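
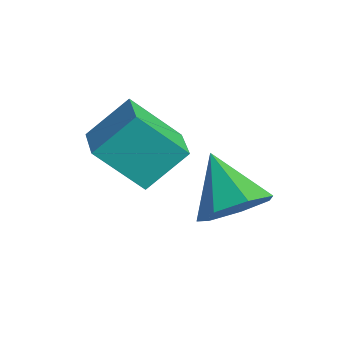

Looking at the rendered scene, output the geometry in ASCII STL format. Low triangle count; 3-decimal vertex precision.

solid 
facet normal -0.890 0.380 -0.251
outer loop
vertex -0.506 -4.055 -2.853
vertex -0.291 -2.861 -1.81
vertex 0.334 -3.0 -4.234
endloop
endfacet
facet normal -0.134 -0.746 -0.652
outer loop
vertex 1.411 -3.459 -3.93
vertex -0.506 -4.055 -2.853
vertex 0.334 -3.0 -4.234
endloop
endfacet
facet normal -0.891 0.379 -0.251
outer loop
vertex 0.334 -3.0 -4.234
vertex -0.291 -2.861 -1.81
vertex 0.548 -1.806 -3.191
endloop
endfacet
facet normal 0.435 0.547 -0.715
outer loop
vertex 0.548 -1.806 -3.191
vertex 1.411 -3.459 -3.93
vertex 0.334 -3.0 -4.234
endloop
endfacet
facet normal -0.435 -0.547 0.716
outer loop
vertex -0.506 -4.055 -2.853
vertex 0.786 -3.32 -1.506
vertex -0.291 -2.861 -1.81
endloop
endfacet
facet normal -0.134 -0.747 -0.652
outer loop
vertex 0.572 -4.514 -2.549
vertex -0.506 -4.055 -2.853
vertex 1.411 -3.459 -3.93
endloop
endfacet
facet normal -0.435 -0.547 0.715
outer loop
vertex 0.572 -4.514 -2.549
vertex 0.786 -3.32 -1.506
vertex -0.506 -4.055 -2.853
endloop
endfacet
facet normal 0.134 0.746 0.652
outer loop
vertex -0.291 -2.861 -1.81
vertex 0.786 -3.32 -1.506
vertex 0.548 -1.806 -3.191
endloop
endfacet
facet normal 0.435 0.547 -0.716
outer loop
vertex 1.626 -2.265 -2.887
vertex 1.411 -3.459 -3.93
vertex 0.548 -1.806 -3.191
endloop
endfacet
facet normal 0.134 0.746 0.652
outer loop
vertex 0.548 -1.806 -3.191
vertex 0.786 -3.32 -1.506
vertex 1.626 -2.265 -2.887
endloop
endfacet
facet normal 0.890 -0.380 0.251
outer loop
vertex 1.626 -2.265 -2.887
vertex 0.572 -4.514 -2.549
vertex 1.411 -3.459 -3.93
endloop
endfacet
facet normal 0.890 -0.379 0.252
outer loop
vertex 0.786 -3.32 -1.506
vertex 0.572 -4.514 -2.549
vertex 1.626 -2.265 -2.887
endloop
endfacet
facet normal 0.817 -0.113 -0.565
outer loop
vertex 3.605 -1.077 -3.641
vertex 3.129 -1.862 -4.172
vertex 3.126 -0.824 -4.384
endloop
endfacet
facet normal -0.163 0.897 0.411
outer loop
vertex 3.605 -1.077 -3.641
vertex 3.126 -0.824 -4.384
vertex 1.651 -1.658 -3.148
endloop
endfacet
facet normal 0.817 -0.113 -0.566
outer loop
vertex 3.126 -0.824 -4.384
vertex 3.129 -1.862 -4.172
vertex 2.649 -1.352 -4.967
endloop
endfacet
facet normal -0.605 0.770 -0.202
outer loop
vertex 3.126 -0.824 -4.384
vertex 2.649 -1.352 -4.967
vertex 1.651 -1.658 -3.148
endloop
endfacet
facet normal 0.817 -0.113 -0.566
outer loop
vertex 2.649 -1.352 -4.967
vertex 3.129 -1.862 -4.172
vertex 2.534 -2.265 -4.951
endloop
endfacet
facet normal -0.879 0.103 -0.465
outer loop
vertex 2.649 -1.352 -4.967
vertex 2.534 -2.265 -4.951
vertex 1.651 -1.658 -3.148
endloop
endfacet
facet normal 0.817 -0.113 -0.565
outer loop
vertex 2.534 -2.265 -4.951
vertex 3.129 -1.862 -4.172
vertex 2.867 -2.874 -4.348
endloop
endfacet
facet normal -0.778 -0.602 -0.178
outer loop
vertex 2.534 -2.265 -4.951
vertex 2.867 -2.874 -4.348
vertex 1.651 -1.658 -3.148
endloop
endfacet
facet normal 0.817 -0.113 -0.566
outer loop
vertex 2.867 -2.874 -4.348
vertex 3.129 -1.862 -4.172
vertex 3.398 -2.722 -3.612
endloop
endfacet
facet normal -0.378 -0.814 0.441
outer loop
vertex 2.867 -2.874 -4.348
vertex 3.398 -2.722 -3.612
vertex 1.651 -1.658 -3.148
endloop
endfacet
facet normal 0.817 -0.113 -0.566
outer loop
vertex 3.398 -2.722 -3.612
vertex 3.129 -1.862 -4.172
vertex 3.726 -1.922 -3.298
endloop
endfacet
facet normal 0.020 -0.372 0.928
outer loop
vertex 3.398 -2.722 -3.612
vertex 3.726 -1.922 -3.298
vertex 1.651 -1.658 -3.148
endloop
endfacet
facet normal 0.817 -0.113 -0.566
outer loop
vertex 3.726 -1.922 -3.298
vertex 3.129 -1.862 -4.172
vertex 3.605 -1.077 -3.641
endloop
endfacet
facet normal 0.115 0.388 0.915
outer loop
vertex 3.726 -1.922 -3.298
vertex 3.605 -1.077 -3.641
vertex 1.651 -1.658 -3.148
endloop
endfacet

endsolid


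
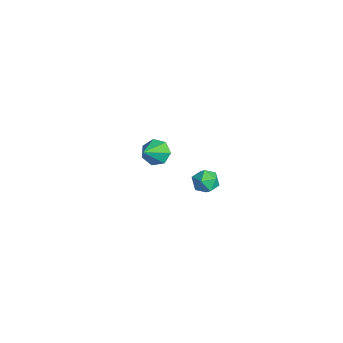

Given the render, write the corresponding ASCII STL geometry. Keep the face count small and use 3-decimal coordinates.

solid 
facet normal -0.568 0.546 -0.616
outer loop
vertex -2.693 1.694 -5.002
vertex -3.06 2.032 -4.364
vertex -2.396 2.281 -4.755
endloop
endfacet
facet normal 0.868 -0.262 -0.422
outer loop
vertex -2.693 1.694 -5.002
vertex -2.396 2.281 -4.755
vertex -2.04 1.048 -3.256
endloop
endfacet
facet normal -0.568 0.546 -0.616
outer loop
vertex -2.396 2.281 -4.755
vertex -3.06 2.032 -4.364
vertex -2.599 2.681 -4.213
endloop
endfacet
facet normal 0.928 0.364 0.079
outer loop
vertex -2.396 2.281 -4.755
vertex -2.599 2.681 -4.213
vertex -2.04 1.048 -3.256
endloop
endfacet
facet normal -0.568 0.546 -0.616
outer loop
vertex -2.599 2.681 -4.213
vertex -3.06 2.032 -4.364
vertex -3.15 2.591 -3.785
endloop
endfacet
facet normal 0.449 0.561 0.696
outer loop
vertex -2.599 2.681 -4.213
vertex -3.15 2.591 -3.785
vertex -2.04 1.048 -3.256
endloop
endfacet
facet normal -0.566 0.547 -0.616
outer loop
vertex -3.15 2.591 -3.785
vertex -3.06 2.032 -4.364
vertex -3.633 2.081 -3.794
endloop
endfacet
facet normal -0.208 0.180 0.961
outer loop
vertex -3.15 2.591 -3.785
vertex -3.633 2.081 -3.794
vertex -2.04 1.048 -3.256
endloop
endfacet
facet normal -0.566 0.547 -0.616
outer loop
vertex -3.633 2.081 -3.794
vertex -3.06 2.032 -4.364
vertex -3.685 1.534 -4.232
endloop
endfacet
facet normal -0.547 -0.491 0.678
outer loop
vertex -3.633 2.081 -3.794
vertex -3.685 1.534 -4.232
vertex -2.04 1.048 -3.256
endloop
endfacet
facet normal -0.567 0.548 -0.615
outer loop
vertex -3.685 1.534 -4.232
vertex -3.06 2.032 -4.364
vertex -3.267 1.362 -4.77
endloop
endfacet
facet normal -0.315 -0.947 0.058
outer loop
vertex -3.685 1.534 -4.232
vertex -3.267 1.362 -4.77
vertex -2.04 1.048 -3.256
endloop
endfacet
facet normal -0.566 0.548 -0.616
outer loop
vertex -3.267 1.362 -4.77
vertex -3.06 2.032 -4.364
vertex -2.693 1.694 -5.002
endloop
endfacet
facet normal 0.315 -0.846 -0.431
outer loop
vertex -3.267 1.362 -4.77
vertex -2.693 1.694 -5.002
vertex -2.04 1.048 -3.256
endloop
endfacet
facet normal -0.677 0.355 0.645
outer loop
vertex 3.076 2.322 -0.721
vertex 3.587 2.335 -0.192
vertex 3.487 2.924 -0.621
endloop
endfacet
facet normal -0.824 0.566 -0.019
outer loop
vertex 3.076 2.322 -0.721
vertex 3.487 2.924 -0.621
vertex 3.341 2.688 -1.302
endloop
endfacet
facet normal -0.905 -0.018 -0.424
outer loop
vertex 3.076 2.322 -0.721
vertex 3.341 2.688 -1.302
vertex 3.352 1.952 -1.294
endloop
endfacet
facet normal -0.808 -0.589 -0.009
outer loop
vertex 3.076 2.322 -0.721
vertex 3.352 1.952 -1.294
vertex 3.503 1.734 -0.608
endloop
endfacet
facet normal -0.667 -0.359 0.653
outer loop
vertex 3.076 2.322 -0.721
vertex 3.503 1.734 -0.608
vertex 3.587 2.335 -0.192
endloop
endfacet
facet normal -0.260 0.928 -0.266
outer loop
vertex 3.341 2.688 -1.302
vertex 3.487 2.924 -0.621
vertex 4.017 2.926 -1.132
endloop
endfacet
facet normal -0.022 0.586 0.810
outer loop
vertex 3.487 2.924 -0.621
vertex 3.587 2.335 -0.192
vertex 4.168 2.708 -0.446
endloop
endfacet
facet normal -0.007 -0.568 0.823
outer loop
vertex 3.587 2.335 -0.192
vertex 3.503 1.734 -0.608
vertex 4.179 1.972 -0.438
endloop
endfacet
facet normal -0.235 -0.940 -0.247
outer loop
vertex 3.503 1.734 -0.608
vertex 3.352 1.952 -1.294
vertex 4.033 1.736 -1.119
endloop
endfacet
facet normal -0.392 -0.016 -0.920
outer loop
vertex 3.352 1.952 -1.294
vertex 3.341 2.688 -1.302
vertex 3.933 2.325 -1.548
endloop
endfacet
facet normal 0.808 0.589 0.009
outer loop
vertex 4.444 2.338 -1.019
vertex 4.017 2.926 -1.132
vertex 4.168 2.708 -0.446
endloop
endfacet
facet normal 0.905 0.018 0.424
outer loop
vertex 4.444 2.338 -1.019
vertex 4.168 2.708 -0.446
vertex 4.179 1.972 -0.438
endloop
endfacet
facet normal 0.824 -0.566 0.019
outer loop
vertex 4.444 2.338 -1.019
vertex 4.179 1.972 -0.438
vertex 4.033 1.736 -1.119
endloop
endfacet
facet normal 0.677 -0.355 -0.645
outer loop
vertex 4.444 2.338 -1.019
vertex 4.033 1.736 -1.119
vertex 3.933 2.325 -1.548
endloop
endfacet
facet normal 0.667 0.359 -0.653
outer loop
vertex 4.444 2.338 -1.019
vertex 3.933 2.325 -1.548
vertex 4.017 2.926 -1.132
endloop
endfacet
facet normal 0.235 0.940 0.247
outer loop
vertex 4.168 2.708 -0.446
vertex 4.017 2.926 -1.132
vertex 3.487 2.924 -0.621
endloop
endfacet
facet normal 0.392 0.016 0.920
outer loop
vertex 4.179 1.972 -0.438
vertex 4.168 2.708 -0.446
vertex 3.587 2.335 -0.192
endloop
endfacet
facet normal 0.260 -0.928 0.266
outer loop
vertex 4.033 1.736 -1.119
vertex 4.179 1.972 -0.438
vertex 3.503 1.734 -0.608
endloop
endfacet
facet normal 0.022 -0.586 -0.810
outer loop
vertex 3.933 2.325 -1.548
vertex 4.033 1.736 -1.119
vertex 3.352 1.952 -1.294
endloop
endfacet
facet normal 0.007 0.568 -0.823
outer loop
vertex 4.017 2.926 -1.132
vertex 3.933 2.325 -1.548
vertex 3.341 2.688 -1.302
endloop
endfacet

endsolid


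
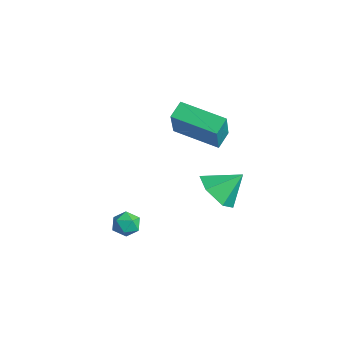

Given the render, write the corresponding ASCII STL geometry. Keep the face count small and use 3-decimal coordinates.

solid 
facet normal -0.443 0.720 0.533
outer loop
vertex -3.851 -2.471 -2.674
vertex -4.426 -2.685 -2.863
vertex -4.158 -2.916 -2.328
endloop
endfacet
facet normal 0.175 0.526 0.832
outer loop
vertex -3.851 -2.471 -2.674
vertex -4.158 -2.916 -2.328
vertex -3.526 -2.967 -2.429
endloop
endfacet
facet normal 0.694 0.628 0.352
outer loop
vertex -3.851 -2.471 -2.674
vertex -3.526 -2.967 -2.429
vertex -3.404 -2.767 -3.026
endloop
endfacet
facet normal 0.395 0.886 -0.244
outer loop
vertex -3.851 -2.471 -2.674
vertex -3.404 -2.767 -3.026
vertex -3.96 -2.593 -3.294
endloop
endfacet
facet normal -0.308 0.942 -0.131
outer loop
vertex -3.851 -2.471 -2.674
vertex -3.96 -2.593 -3.294
vertex -4.426 -2.685 -2.863
endloop
endfacet
facet normal 0.142 -0.171 0.975
outer loop
vertex -3.526 -2.967 -2.429
vertex -4.158 -2.916 -2.328
vertex -3.9 -3.487 -2.466
endloop
endfacet
facet normal -0.859 0.142 0.492
outer loop
vertex -4.158 -2.916 -2.328
vertex -4.426 -2.685 -2.863
vertex -4.456 -3.313 -2.734
endloop
endfacet
facet normal -0.639 0.501 -0.584
outer loop
vertex -4.426 -2.685 -2.863
vertex -3.96 -2.593 -3.294
vertex -4.334 -3.113 -3.331
endloop
endfacet
facet normal 0.497 0.409 -0.765
outer loop
vertex -3.96 -2.593 -3.294
vertex -3.404 -2.767 -3.026
vertex -3.702 -3.164 -3.432
endloop
endfacet
facet normal 0.980 -0.006 0.198
outer loop
vertex -3.404 -2.767 -3.026
vertex -3.526 -2.967 -2.429
vertex -3.434 -3.395 -2.897
endloop
endfacet
facet normal -0.395 -0.886 0.244
outer loop
vertex -4.009 -3.609 -3.086
vertex -3.9 -3.487 -2.466
vertex -4.456 -3.313 -2.734
endloop
endfacet
facet normal -0.694 -0.628 -0.352
outer loop
vertex -4.009 -3.609 -3.086
vertex -4.456 -3.313 -2.734
vertex -4.334 -3.113 -3.331
endloop
endfacet
facet normal -0.175 -0.526 -0.832
outer loop
vertex -4.009 -3.609 -3.086
vertex -4.334 -3.113 -3.331
vertex -3.702 -3.164 -3.432
endloop
endfacet
facet normal 0.443 -0.720 -0.533
outer loop
vertex -4.009 -3.609 -3.086
vertex -3.702 -3.164 -3.432
vertex -3.434 -3.395 -2.897
endloop
endfacet
facet normal 0.308 -0.942 0.131
outer loop
vertex -4.009 -3.609 -3.086
vertex -3.434 -3.395 -2.897
vertex -3.9 -3.487 -2.466
endloop
endfacet
facet normal -0.497 -0.409 0.765
outer loop
vertex -4.456 -3.313 -2.734
vertex -3.9 -3.487 -2.466
vertex -4.158 -2.916 -2.328
endloop
endfacet
facet normal -0.980 0.006 -0.198
outer loop
vertex -4.334 -3.113 -3.331
vertex -4.456 -3.313 -2.734
vertex -4.426 -2.685 -2.863
endloop
endfacet
facet normal -0.142 0.171 -0.975
outer loop
vertex -3.702 -3.164 -3.432
vertex -4.334 -3.113 -3.331
vertex -3.96 -2.593 -3.294
endloop
endfacet
facet normal 0.859 -0.142 -0.492
outer loop
vertex -3.434 -3.395 -2.897
vertex -3.702 -3.164 -3.432
vertex -3.404 -2.767 -3.026
endloop
endfacet
facet normal 0.639 -0.501 0.584
outer loop
vertex -3.9 -3.487 -2.466
vertex -3.434 -3.395 -2.897
vertex -3.526 -2.967 -2.429
endloop
endfacet
facet normal -0.250 -0.722 -0.645
outer loop
vertex -2.871 1.247 -2.876
vertex -3.506 0.841 -2.175
vertex -3.854 1.551 -2.835
endloop
endfacet
facet normal 0.270 0.915 -0.300
outer loop
vertex -2.871 1.247 -2.876
vertex -3.854 1.551 -2.835
vertex -3.154 1.859 -1.265
endloop
endfacet
facet normal -0.250 -0.722 -0.645
outer loop
vertex -3.854 1.551 -2.835
vertex -3.506 0.841 -2.175
vertex -4.49 1.145 -2.134
endloop
endfacet
facet normal -0.497 0.867 0.051
outer loop
vertex -3.854 1.551 -2.835
vertex -4.49 1.145 -2.134
vertex -3.154 1.859 -1.265
endloop
endfacet
facet normal -0.250 -0.723 -0.644
outer loop
vertex -4.49 1.145 -2.134
vertex -3.506 0.841 -2.175
vertex -4.142 0.435 -1.473
endloop
endfacet
facet normal -0.633 0.338 0.696
outer loop
vertex -4.49 1.145 -2.134
vertex -4.142 0.435 -1.473
vertex -3.154 1.859 -1.265
endloop
endfacet
facet normal -0.250 -0.722 -0.645
outer loop
vertex -4.142 0.435 -1.473
vertex -3.506 0.841 -2.175
vertex -3.159 0.131 -1.514
endloop
endfacet
facet normal -0.003 -0.143 0.990
outer loop
vertex -4.142 0.435 -1.473
vertex -3.159 0.131 -1.514
vertex -3.154 1.859 -1.265
endloop
endfacet
facet normal -0.250 -0.722 -0.645
outer loop
vertex -3.159 0.131 -1.514
vertex -3.506 0.841 -2.175
vertex -2.523 0.537 -2.216
endloop
endfacet
facet normal 0.764 -0.094 0.638
outer loop
vertex -3.159 0.131 -1.514
vertex -2.523 0.537 -2.216
vertex -3.154 1.859 -1.265
endloop
endfacet
facet normal -0.250 -0.722 -0.645
outer loop
vertex -2.523 0.537 -2.216
vertex -3.506 0.841 -2.175
vertex -2.871 1.247 -2.876
endloop
endfacet
facet normal 0.900 0.435 -0.007
outer loop
vertex -2.523 0.537 -2.216
vertex -2.871 1.247 -2.876
vertex -3.154 1.859 -1.265
endloop
endfacet
facet normal -0.806 -0.558 0.196
outer loop
vertex -4.347 -0.328 3.143
vertex -5.116 0.243 1.606
vertex -3.997 -0.98 2.725
endloop
endfacet
facet normal 0.425 -0.316 0.848
outer loop
vertex -2.384 0.137 2.334
vertex -4.347 -0.328 3.143
vertex -3.997 -0.98 2.725
endloop
endfacet
facet normal -0.806 -0.559 0.195
outer loop
vertex -3.997 -0.98 2.725
vertex -5.116 0.243 1.606
vertex -4.765 -0.409 1.189
endloop
endfacet
facet normal 0.412 -0.767 -0.491
outer loop
vertex -4.765 -0.409 1.189
vertex -2.384 0.137 2.334
vertex -3.997 -0.98 2.725
endloop
endfacet
facet normal -0.412 0.767 0.491
outer loop
vertex -4.347 -0.328 3.143
vertex -3.503 1.36 1.215
vertex -5.116 0.243 1.606
endloop
endfacet
facet normal 0.424 -0.315 0.849
outer loop
vertex -2.735 0.789 2.751
vertex -4.347 -0.328 3.143
vertex -2.384 0.137 2.334
endloop
endfacet
facet normal -0.412 0.767 0.491
outer loop
vertex -2.735 0.789 2.751
vertex -3.503 1.36 1.215
vertex -4.347 -0.328 3.143
endloop
endfacet
facet normal -0.424 0.315 -0.849
outer loop
vertex -5.116 0.243 1.606
vertex -3.503 1.36 1.215
vertex -4.765 -0.409 1.189
endloop
endfacet
facet normal 0.412 -0.767 -0.491
outer loop
vertex -3.153 0.708 0.797
vertex -2.384 0.137 2.334
vertex -4.765 -0.409 1.189
endloop
endfacet
facet normal -0.425 0.316 -0.848
outer loop
vertex -4.765 -0.409 1.189
vertex -3.503 1.36 1.215
vertex -3.153 0.708 0.797
endloop
endfacet
facet normal 0.806 0.559 -0.196
outer loop
vertex -3.153 0.708 0.797
vertex -2.735 0.789 2.751
vertex -2.384 0.137 2.334
endloop
endfacet
facet normal 0.806 0.558 -0.196
outer loop
vertex -3.503 1.36 1.215
vertex -2.735 0.789 2.751
vertex -3.153 0.708 0.797
endloop
endfacet

endsolid


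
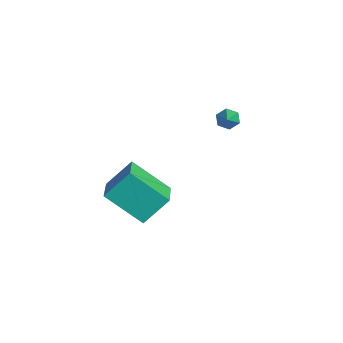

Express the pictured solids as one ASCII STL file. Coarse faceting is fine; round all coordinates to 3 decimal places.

solid 
facet normal -0.749 0.351 -0.562
outer loop
vertex -0.266 2.171 2.346
vertex -0.584 2.226 2.804
vertex -0.259 2.65 2.636
endloop
endfacet
facet normal 0.835 0.276 -0.476
outer loop
vertex -0.266 2.171 2.346
vertex -0.259 2.65 2.636
vertex 0.764 1.594 3.816
endloop
endfacet
facet normal -0.749 0.351 -0.562
outer loop
vertex -0.259 2.65 2.636
vertex -0.584 2.226 2.804
vertex -0.577 2.705 3.094
endloop
endfacet
facet normal 0.525 0.808 0.268
outer loop
vertex -0.259 2.65 2.636
vertex -0.577 2.705 3.094
vertex 0.764 1.594 3.816
endloop
endfacet
facet normal -0.749 0.351 -0.562
outer loop
vertex -0.577 2.705 3.094
vertex -0.584 2.226 2.804
vertex -0.902 2.281 3.262
endloop
endfacet
facet normal -0.114 0.441 0.890
outer loop
vertex -0.577 2.705 3.094
vertex -0.902 2.281 3.262
vertex 0.764 1.594 3.816
endloop
endfacet
facet normal -0.749 0.351 -0.562
outer loop
vertex -0.902 2.281 3.262
vertex -0.584 2.226 2.804
vertex -0.909 1.802 2.972
endloop
endfacet
facet normal -0.445 -0.459 0.769
outer loop
vertex -0.902 2.281 3.262
vertex -0.909 1.802 2.972
vertex 0.764 1.594 3.816
endloop
endfacet
facet normal -0.749 0.351 -0.562
outer loop
vertex -0.909 1.802 2.972
vertex -0.584 2.226 2.804
vertex -0.591 1.747 2.514
endloop
endfacet
facet normal -0.136 -0.990 0.025
outer loop
vertex -0.909 1.802 2.972
vertex -0.591 1.747 2.514
vertex 0.764 1.594 3.816
endloop
endfacet
facet normal -0.749 0.351 -0.562
outer loop
vertex -0.591 1.747 2.514
vertex -0.584 2.226 2.804
vertex -0.266 2.171 2.346
endloop
endfacet
facet normal 0.504 -0.623 -0.598
outer loop
vertex -0.591 1.747 2.514
vertex -0.266 2.171 2.346
vertex 0.764 1.594 3.816
endloop
endfacet
facet normal -0.485 -0.612 0.625
outer loop
vertex 1.902 -3.27 2.551
vertex 0.348 -2.603 1.998
vertex 1.83 -4.419 1.369
endloop
endfacet
facet normal 0.874 -0.375 0.311
outer loop
vertex 2.892 -3.077 0.002
vertex 1.902 -3.27 2.551
vertex 1.83 -4.419 1.369
endloop
endfacet
facet normal -0.485 -0.612 0.624
outer loop
vertex 1.83 -4.419 1.369
vertex 0.348 -2.603 1.998
vertex 0.275 -3.751 0.815
endloop
endfacet
facet normal -0.044 -0.696 -0.717
outer loop
vertex 0.275 -3.751 0.815
vertex 2.892 -3.077 0.002
vertex 1.83 -4.419 1.369
endloop
endfacet
facet normal 0.044 0.696 0.717
outer loop
vertex 1.902 -3.27 2.551
vertex 1.41 -1.261 0.631
vertex 0.348 -2.603 1.998
endloop
endfacet
facet normal 0.873 -0.376 0.311
outer loop
vertex 2.965 -1.929 1.185
vertex 1.902 -3.27 2.551
vertex 2.892 -3.077 0.002
endloop
endfacet
facet normal 0.043 0.696 0.717
outer loop
vertex 2.965 -1.929 1.185
vertex 1.41 -1.261 0.631
vertex 1.902 -3.27 2.551
endloop
endfacet
facet normal -0.873 0.375 -0.310
outer loop
vertex 0.348 -2.603 1.998
vertex 1.41 -1.261 0.631
vertex 0.275 -3.751 0.815
endloop
endfacet
facet normal -0.044 -0.696 -0.717
outer loop
vertex 1.338 -2.41 -0.551
vertex 2.892 -3.077 0.002
vertex 0.275 -3.751 0.815
endloop
endfacet
facet normal -0.873 0.375 -0.311
outer loop
vertex 0.275 -3.751 0.815
vertex 1.41 -1.261 0.631
vertex 1.338 -2.41 -0.551
endloop
endfacet
facet normal 0.485 0.612 -0.624
outer loop
vertex 1.338 -2.41 -0.551
vertex 2.965 -1.929 1.185
vertex 2.892 -3.077 0.002
endloop
endfacet
facet normal 0.485 0.612 -0.624
outer loop
vertex 1.41 -1.261 0.631
vertex 2.965 -1.929 1.185
vertex 1.338 -2.41 -0.551
endloop
endfacet

endsolid


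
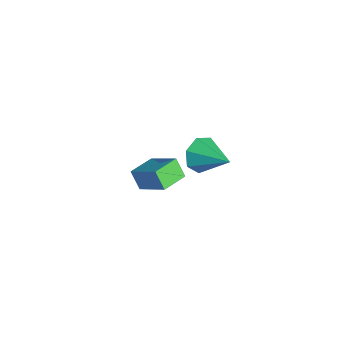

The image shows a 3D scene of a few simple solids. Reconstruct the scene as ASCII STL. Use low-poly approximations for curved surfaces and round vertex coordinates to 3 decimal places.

solid 
facet normal -0.494 -0.277 0.824
outer loop
vertex -1.664 -0.941 -1.026
vertex -2.377 0.082 -1.109
vertex -2.721 -1.751 -1.932
endloop
endfacet
facet normal 0.571 -0.818 0.066
outer loop
vertex -2.243 -1.482 -2.731
vertex -1.664 -0.941 -1.026
vertex -2.721 -1.751 -1.932
endloop
endfacet
facet normal -0.493 -0.278 0.824
outer loop
vertex -2.721 -1.751 -1.932
vertex -2.377 0.082 -1.109
vertex -3.434 -0.728 -2.014
endloop
endfacet
facet normal -0.657 -0.503 -0.562
outer loop
vertex -3.434 -0.728 -2.014
vertex -2.243 -1.482 -2.731
vertex -2.721 -1.751 -1.932
endloop
endfacet
facet normal 0.656 0.503 0.562
outer loop
vertex -1.664 -0.941 -1.026
vertex -1.899 0.351 -1.908
vertex -2.377 0.082 -1.109
endloop
endfacet
facet normal 0.571 -0.818 0.066
outer loop
vertex -1.186 -0.672 -1.826
vertex -1.664 -0.941 -1.026
vertex -2.243 -1.482 -2.731
endloop
endfacet
facet normal 0.657 0.503 0.562
outer loop
vertex -1.186 -0.672 -1.826
vertex -1.899 0.351 -1.908
vertex -1.664 -0.941 -1.026
endloop
endfacet
facet normal -0.571 0.818 -0.066
outer loop
vertex -2.377 0.082 -1.109
vertex -1.899 0.351 -1.908
vertex -3.434 -0.728 -2.014
endloop
endfacet
facet normal -0.657 -0.503 -0.562
outer loop
vertex -2.956 -0.459 -2.814
vertex -2.243 -1.482 -2.731
vertex -3.434 -0.728 -2.014
endloop
endfacet
facet normal -0.571 0.818 -0.066
outer loop
vertex -3.434 -0.728 -2.014
vertex -1.899 0.351 -1.908
vertex -2.956 -0.459 -2.814
endloop
endfacet
facet normal 0.494 0.277 -0.824
outer loop
vertex -2.956 -0.459 -2.814
vertex -1.186 -0.672 -1.826
vertex -2.243 -1.482 -2.731
endloop
endfacet
facet normal 0.493 0.278 -0.824
outer loop
vertex -1.899 0.351 -1.908
vertex -1.186 -0.672 -1.826
vertex -2.956 -0.459 -2.814
endloop
endfacet
facet normal -0.776 -0.496 -0.390
outer loop
vertex 1.853 -0.007 2.38
vertex 1.385 0.201 3.046
vertex 1.482 0.618 2.323
endloop
endfacet
facet normal 0.668 0.336 -0.664
outer loop
vertex 1.853 -0.007 2.38
vertex 1.482 0.618 2.323
vertex 2.635 0.999 3.674
endloop
endfacet
facet normal -0.776 -0.496 -0.390
outer loop
vertex 1.482 0.618 2.323
vertex 1.385 0.201 3.046
vertex 1.038 0.929 2.811
endloop
endfacet
facet normal 0.180 0.896 -0.407
outer loop
vertex 1.482 0.618 2.323
vertex 1.038 0.929 2.811
vertex 2.635 0.999 3.674
endloop
endfacet
facet normal -0.776 -0.496 -0.390
outer loop
vertex 1.038 0.929 2.811
vertex 1.385 0.201 3.046
vertex 0.856 0.691 3.476
endloop
endfacet
facet normal -0.194 0.939 0.283
outer loop
vertex 1.038 0.929 2.811
vertex 0.856 0.691 3.476
vertex 2.635 0.999 3.674
endloop
endfacet
facet normal -0.776 -0.495 -0.390
outer loop
vertex 0.856 0.691 3.476
vertex 1.385 0.201 3.046
vertex 1.072 0.084 3.817
endloop
endfacet
facet normal -0.174 0.435 0.884
outer loop
vertex 0.856 0.691 3.476
vertex 1.072 0.084 3.817
vertex 2.635 0.999 3.674
endloop
endfacet
facet normal -0.775 -0.497 -0.390
outer loop
vertex 1.072 0.084 3.817
vertex 1.385 0.201 3.046
vertex 1.525 -0.435 3.578
endloop
endfacet
facet normal 0.226 -0.238 0.945
outer loop
vertex 1.072 0.084 3.817
vertex 1.525 -0.435 3.578
vertex 2.635 0.999 3.674
endloop
endfacet
facet normal -0.776 -0.497 -0.390
outer loop
vertex 1.525 -0.435 3.578
vertex 1.385 0.201 3.046
vertex 1.872 -0.475 2.938
endloop
endfacet
facet normal 0.705 -0.573 0.418
outer loop
vertex 1.525 -0.435 3.578
vertex 1.872 -0.475 2.938
vertex 2.635 0.999 3.674
endloop
endfacet
facet normal -0.776 -0.496 -0.390
outer loop
vertex 1.872 -0.475 2.938
vertex 1.385 0.201 3.046
vertex 1.853 -0.007 2.38
endloop
endfacet
facet normal 0.900 -0.318 -0.297
outer loop
vertex 1.872 -0.475 2.938
vertex 1.853 -0.007 2.38
vertex 2.635 0.999 3.674
endloop
endfacet

endsolid


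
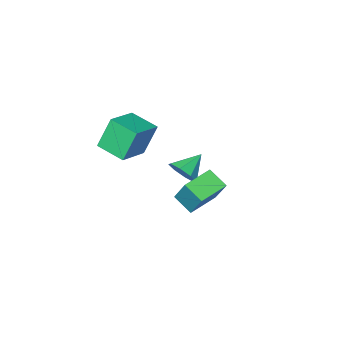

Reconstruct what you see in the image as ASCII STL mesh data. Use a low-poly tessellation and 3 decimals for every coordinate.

solid 
facet normal 0.838 0.112 -0.534
outer loop
vertex -2.199 -3.811 -3.178
vertex -2.784 -3.431 -4.016
vertex -2.293 -2.983 -3.152
endloop
endfacet
facet normal 0.053 -0.025 0.998
outer loop
vertex -2.199 -3.811 -3.178
vertex -2.293 -2.983 -3.152
vertex -4.276 -3.629 -3.064
endloop
endfacet
facet normal 0.838 0.112 -0.534
outer loop
vertex -2.293 -2.983 -3.152
vertex -2.784 -3.431 -4.016
vertex -2.674 -2.417 -3.631
endloop
endfacet
facet normal -0.152 0.577 0.803
outer loop
vertex -2.293 -2.983 -3.152
vertex -2.674 -2.417 -3.631
vertex -4.276 -3.629 -3.064
endloop
endfacet
facet normal 0.838 0.112 -0.534
outer loop
vertex -2.674 -2.417 -3.631
vertex -2.784 -3.431 -4.016
vertex -3.12 -2.444 -4.336
endloop
endfacet
facet normal -0.509 0.810 0.291
outer loop
vertex -2.674 -2.417 -3.631
vertex -3.12 -2.444 -4.336
vertex -4.276 -3.629 -3.064
endloop
endfacet
facet normal 0.838 0.112 -0.535
outer loop
vertex -3.12 -2.444 -4.336
vertex -2.784 -3.431 -4.016
vertex -3.369 -3.05 -4.853
endloop
endfacet
facet normal -0.810 0.536 -0.238
outer loop
vertex -3.12 -2.444 -4.336
vertex -3.369 -3.05 -4.853
vertex -4.276 -3.629 -3.064
endloop
endfacet
facet normal 0.838 0.111 -0.535
outer loop
vertex -3.369 -3.05 -4.853
vertex -2.784 -3.431 -4.016
vertex -3.276 -3.879 -4.879
endloop
endfacet
facet normal -0.878 -0.084 -0.472
outer loop
vertex -3.369 -3.05 -4.853
vertex -3.276 -3.879 -4.879
vertex -4.276 -3.629 -3.064
endloop
endfacet
facet normal 0.837 0.112 -0.535
outer loop
vertex -3.276 -3.879 -4.879
vertex -2.784 -3.431 -4.016
vertex -2.894 -4.445 -4.4
endloop
endfacet
facet normal -0.672 -0.687 -0.276
outer loop
vertex -3.276 -3.879 -4.879
vertex -2.894 -4.445 -4.4
vertex -4.276 -3.629 -3.064
endloop
endfacet
facet normal 0.838 0.111 -0.534
outer loop
vertex -2.894 -4.445 -4.4
vertex -2.784 -3.431 -4.016
vertex -2.449 -4.417 -3.695
endloop
endfacet
facet normal -0.315 -0.919 0.235
outer loop
vertex -2.894 -4.445 -4.4
vertex -2.449 -4.417 -3.695
vertex -4.276 -3.629 -3.064
endloop
endfacet
facet normal 0.838 0.111 -0.535
outer loop
vertex -2.449 -4.417 -3.695
vertex -2.784 -3.431 -4.016
vertex -2.199 -3.811 -3.178
endloop
endfacet
facet normal -0.015 -0.645 0.764
outer loop
vertex -2.449 -4.417 -3.695
vertex -2.199 -3.811 -3.178
vertex -4.276 -3.629 -3.064
endloop
endfacet
facet normal -0.974 -0.152 0.170
outer loop
vertex -0.269 1.899 -0.401
vertex -0.142 3.109 1.407
vertex -0.578 3.044 -1.146
endloop
endfacet
facet normal -0.058 -0.555 -0.830
outer loop
vertex 1.262 3.331 -1.467
vertex -0.269 1.899 -0.401
vertex -0.578 3.044 -1.146
endloop
endfacet
facet normal -0.974 -0.152 0.170
outer loop
vertex -0.578 3.044 -1.146
vertex -0.142 3.109 1.407
vertex -0.451 4.254 0.663
endloop
endfacet
facet normal -0.220 0.818 -0.532
outer loop
vertex -0.451 4.254 0.663
vertex 1.262 3.331 -1.467
vertex -0.578 3.044 -1.146
endloop
endfacet
facet normal 0.220 -0.818 0.532
outer loop
vertex -0.269 1.899 -0.401
vertex 1.698 3.396 1.086
vertex -0.142 3.109 1.407
endloop
endfacet
facet normal -0.059 -0.555 -0.830
outer loop
vertex 1.571 2.186 -0.723
vertex -0.269 1.899 -0.401
vertex 1.262 3.331 -1.467
endloop
endfacet
facet normal 0.221 -0.818 0.532
outer loop
vertex 1.571 2.186 -0.723
vertex 1.698 3.396 1.086
vertex -0.269 1.899 -0.401
endloop
endfacet
facet normal 0.058 0.555 0.830
outer loop
vertex -0.142 3.109 1.407
vertex 1.698 3.396 1.086
vertex -0.451 4.254 0.663
endloop
endfacet
facet normal -0.221 0.818 -0.532
outer loop
vertex 1.389 4.541 0.341
vertex 1.262 3.331 -1.467
vertex -0.451 4.254 0.663
endloop
endfacet
facet normal 0.059 0.555 0.829
outer loop
vertex -0.451 4.254 0.663
vertex 1.698 3.396 1.086
vertex 1.389 4.541 0.341
endloop
endfacet
facet normal 0.974 0.152 -0.170
outer loop
vertex 1.389 4.541 0.341
vertex 1.571 2.186 -0.723
vertex 1.262 3.331 -1.467
endloop
endfacet
facet normal 0.974 0.152 -0.170
outer loop
vertex 1.698 3.396 1.086
vertex 1.571 2.186 -0.723
vertex 1.389 4.541 0.341
endloop
endfacet
facet normal -0.877 -0.375 -0.301
outer loop
vertex 1.644 -1.91 3.871
vertex 1.061 -0.214 3.457
vertex 2.422 -2.128 1.878
endloop
endfacet
facet normal 0.317 -0.922 0.224
outer loop
vertex 4.299 -1.326 2.523
vertex 1.644 -1.91 3.871
vertex 2.422 -2.128 1.878
endloop
endfacet
facet normal -0.877 -0.375 -0.301
outer loop
vertex 2.422 -2.128 1.878
vertex 1.061 -0.214 3.457
vertex 1.839 -0.433 1.465
endloop
endfacet
facet normal 0.362 -0.101 -0.927
outer loop
vertex 1.839 -0.433 1.465
vertex 4.299 -1.326 2.523
vertex 2.422 -2.128 1.878
endloop
endfacet
facet normal -0.362 0.102 0.927
outer loop
vertex 1.644 -1.91 3.871
vertex 2.938 0.588 4.102
vertex 1.061 -0.214 3.457
endloop
endfacet
facet normal 0.317 -0.921 0.225
outer loop
vertex 3.521 -1.107 4.515
vertex 1.644 -1.91 3.871
vertex 4.299 -1.326 2.523
endloop
endfacet
facet normal -0.361 0.102 0.927
outer loop
vertex 3.521 -1.107 4.515
vertex 2.938 0.588 4.102
vertex 1.644 -1.91 3.871
endloop
endfacet
facet normal -0.316 0.922 -0.225
outer loop
vertex 1.061 -0.214 3.457
vertex 2.938 0.588 4.102
vertex 1.839 -0.433 1.465
endloop
endfacet
facet normal 0.362 -0.102 -0.927
outer loop
vertex 3.716 0.37 2.109
vertex 4.299 -1.326 2.523
vertex 1.839 -0.433 1.465
endloop
endfacet
facet normal -0.317 0.921 -0.225
outer loop
vertex 1.839 -0.433 1.465
vertex 2.938 0.588 4.102
vertex 3.716 0.37 2.109
endloop
endfacet
facet normal 0.877 0.375 0.301
outer loop
vertex 3.716 0.37 2.109
vertex 3.521 -1.107 4.515
vertex 4.299 -1.326 2.523
endloop
endfacet
facet normal 0.877 0.375 0.301
outer loop
vertex 2.938 0.588 4.102
vertex 3.521 -1.107 4.515
vertex 3.716 0.37 2.109
endloop
endfacet

endsolid


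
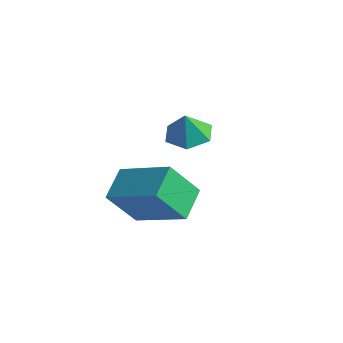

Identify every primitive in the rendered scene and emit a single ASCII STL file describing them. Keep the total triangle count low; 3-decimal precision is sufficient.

solid 
facet normal -0.394 -0.433 0.810
outer loop
vertex -1.022 -2.214 -1.269
vertex -1.325 -1.08 -0.81
vertex -2.893 -2.322 -2.237
endloop
endfacet
facet normal 0.240 -0.900 -0.364
outer loop
vertex -2.255 -1.62 -3.55
vertex -1.022 -2.214 -1.269
vertex -2.893 -2.322 -2.237
endloop
endfacet
facet normal -0.394 -0.434 0.810
outer loop
vertex -2.893 -2.322 -2.237
vertex -1.325 -1.08 -0.81
vertex -3.197 -1.189 -1.778
endloop
endfacet
facet normal -0.887 -0.052 -0.459
outer loop
vertex -3.197 -1.189 -1.778
vertex -2.255 -1.62 -3.55
vertex -2.893 -2.322 -2.237
endloop
endfacet
facet normal 0.887 0.051 0.459
outer loop
vertex -1.022 -2.214 -1.269
vertex -0.687 -0.378 -2.123
vertex -1.325 -1.08 -0.81
endloop
endfacet
facet normal 0.241 -0.900 -0.364
outer loop
vertex -0.383 -1.511 -2.582
vertex -1.022 -2.214 -1.269
vertex -2.255 -1.62 -3.55
endloop
endfacet
facet normal 0.887 0.052 0.459
outer loop
vertex -0.383 -1.511 -2.582
vertex -0.687 -0.378 -2.123
vertex -1.022 -2.214 -1.269
endloop
endfacet
facet normal -0.241 0.900 0.364
outer loop
vertex -1.325 -1.08 -0.81
vertex -0.687 -0.378 -2.123
vertex -3.197 -1.189 -1.778
endloop
endfacet
facet normal -0.887 -0.051 -0.459
outer loop
vertex -2.558 -0.486 -3.091
vertex -2.255 -1.62 -3.55
vertex -3.197 -1.189 -1.778
endloop
endfacet
facet normal -0.241 0.900 0.365
outer loop
vertex -3.197 -1.189 -1.778
vertex -0.687 -0.378 -2.123
vertex -2.558 -0.486 -3.091
endloop
endfacet
facet normal 0.394 0.433 -0.811
outer loop
vertex -2.558 -0.486 -3.091
vertex -0.383 -1.511 -2.582
vertex -2.255 -1.62 -3.55
endloop
endfacet
facet normal 0.394 0.434 -0.810
outer loop
vertex -0.687 -0.378 -2.123
vertex -0.383 -1.511 -2.582
vertex -2.558 -0.486 -3.091
endloop
endfacet
facet normal 0.011 0.186 -0.982
outer loop
vertex -2.184 2.31 -2.189
vertex -3.034 2.297 -2.201
vertex -2.622 3.026 -2.058
endloop
endfacet
facet normal 0.693 0.304 0.654
outer loop
vertex -2.184 2.31 -2.189
vertex -2.622 3.026 -2.058
vertex -3.046 2.103 -1.179
endloop
endfacet
facet normal 0.011 0.186 -0.982
outer loop
vertex -2.622 3.026 -2.058
vertex -3.034 2.297 -2.201
vertex -3.472 3.014 -2.07
endloop
endfacet
facet normal -0.020 0.694 0.719
outer loop
vertex -2.622 3.026 -2.058
vertex -3.472 3.014 -2.07
vertex -3.046 2.103 -1.179
endloop
endfacet
facet normal 0.011 0.186 -0.982
outer loop
vertex -3.472 3.014 -2.07
vertex -3.034 2.297 -2.201
vertex -3.884 2.284 -2.213
endloop
endfacet
facet normal -0.720 0.283 0.633
outer loop
vertex -3.472 3.014 -2.07
vertex -3.884 2.284 -2.213
vertex -3.046 2.103 -1.179
endloop
endfacet
facet normal 0.011 0.186 -0.982
outer loop
vertex -3.884 2.284 -2.213
vertex -3.034 2.297 -2.201
vertex -3.446 1.567 -2.344
endloop
endfacet
facet normal -0.706 -0.519 0.481
outer loop
vertex -3.884 2.284 -2.213
vertex -3.446 1.567 -2.344
vertex -3.046 2.103 -1.179
endloop
endfacet
facet normal 0.011 0.186 -0.982
outer loop
vertex -3.446 1.567 -2.344
vertex -3.034 2.297 -2.201
vertex -2.597 1.58 -2.332
endloop
endfacet
facet normal 0.008 -0.909 0.416
outer loop
vertex -3.446 1.567 -2.344
vertex -2.597 1.58 -2.332
vertex -3.046 2.103 -1.179
endloop
endfacet
facet normal 0.011 0.186 -0.982
outer loop
vertex -2.597 1.58 -2.332
vertex -3.034 2.297 -2.201
vertex -2.184 2.31 -2.189
endloop
endfacet
facet normal 0.707 -0.498 0.501
outer loop
vertex -2.597 1.58 -2.332
vertex -2.184 2.31 -2.189
vertex -3.046 2.103 -1.179
endloop
endfacet

endsolid


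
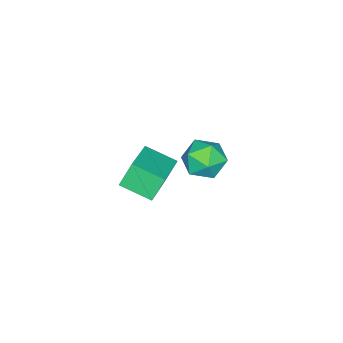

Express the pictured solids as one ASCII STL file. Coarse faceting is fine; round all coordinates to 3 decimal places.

solid 
facet normal 0.144 0.762 0.632
outer loop
vertex -3.846 -2.658 -1.672
vertex -3.698 -3.332 -0.893
vertex -2.889 -3.011 -1.464
endloop
endfacet
facet normal 0.351 0.936 -0.029
outer loop
vertex -3.846 -2.658 -1.672
vertex -2.889 -3.011 -1.464
vertex -3.207 -2.922 -2.451
endloop
endfacet
facet normal -0.210 0.861 -0.464
outer loop
vertex -3.846 -2.658 -1.672
vertex -3.207 -2.922 -2.451
vertex -4.213 -3.188 -2.49
endloop
endfacet
facet normal -0.765 0.640 -0.072
outer loop
vertex -3.846 -2.658 -1.672
vertex -4.213 -3.188 -2.49
vertex -4.516 -3.442 -1.527
endloop
endfacet
facet normal -0.547 0.579 0.605
outer loop
vertex -3.846 -2.658 -1.672
vertex -4.516 -3.442 -1.527
vertex -3.698 -3.332 -0.893
endloop
endfacet
facet normal 0.851 0.470 -0.232
outer loop
vertex -3.207 -2.922 -2.451
vertex -2.889 -3.011 -1.464
vertex -2.664 -3.758 -2.153
endloop
endfacet
facet normal 0.515 0.189 0.836
outer loop
vertex -2.889 -3.011 -1.464
vertex -3.698 -3.332 -0.893
vertex -2.967 -4.012 -1.19
endloop
endfacet
facet normal -0.600 -0.107 0.793
outer loop
vertex -3.698 -3.332 -0.893
vertex -4.516 -3.442 -1.527
vertex -3.973 -4.278 -1.229
endloop
endfacet
facet normal -0.953 -0.008 -0.302
outer loop
vertex -4.516 -3.442 -1.527
vertex -4.213 -3.188 -2.49
vertex -4.291 -4.189 -2.216
endloop
endfacet
facet normal -0.056 0.349 -0.936
outer loop
vertex -4.213 -3.188 -2.49
vertex -3.207 -2.922 -2.451
vertex -3.482 -3.868 -2.787
endloop
endfacet
facet normal 0.765 -0.640 0.072
outer loop
vertex -3.334 -4.542 -2.008
vertex -2.664 -3.758 -2.153
vertex -2.967 -4.012 -1.19
endloop
endfacet
facet normal 0.210 -0.861 0.464
outer loop
vertex -3.334 -4.542 -2.008
vertex -2.967 -4.012 -1.19
vertex -3.973 -4.278 -1.229
endloop
endfacet
facet normal -0.351 -0.936 0.029
outer loop
vertex -3.334 -4.542 -2.008
vertex -3.973 -4.278 -1.229
vertex -4.291 -4.189 -2.216
endloop
endfacet
facet normal -0.144 -0.762 -0.632
outer loop
vertex -3.334 -4.542 -2.008
vertex -4.291 -4.189 -2.216
vertex -3.482 -3.868 -2.787
endloop
endfacet
facet normal 0.547 -0.579 -0.605
outer loop
vertex -3.334 -4.542 -2.008
vertex -3.482 -3.868 -2.787
vertex -2.664 -3.758 -2.153
endloop
endfacet
facet normal 0.953 0.008 0.302
outer loop
vertex -2.967 -4.012 -1.19
vertex -2.664 -3.758 -2.153
vertex -2.889 -3.011 -1.464
endloop
endfacet
facet normal 0.056 -0.349 0.936
outer loop
vertex -3.973 -4.278 -1.229
vertex -2.967 -4.012 -1.19
vertex -3.698 -3.332 -0.893
endloop
endfacet
facet normal -0.851 -0.470 0.232
outer loop
vertex -4.291 -4.189 -2.216
vertex -3.973 -4.278 -1.229
vertex -4.516 -3.442 -1.527
endloop
endfacet
facet normal -0.515 -0.189 -0.836
outer loop
vertex -3.482 -3.868 -2.787
vertex -4.291 -4.189 -2.216
vertex -4.213 -3.188 -2.49
endloop
endfacet
facet normal 0.600 0.107 -0.793
outer loop
vertex -2.664 -3.758 -2.153
vertex -3.482 -3.868 -2.787
vertex -3.207 -2.922 -2.451
endloop
endfacet
facet normal -0.896 -0.268 -0.354
outer loop
vertex -0.233 -4.308 1.58
vertex -0.447 -2.983 1.119
vertex 0.264 -4.591 0.537
endloop
endfacet
facet normal 0.151 -0.933 0.325
outer loop
vertex 2.047 -4.057 1.241
vertex -0.233 -4.308 1.58
vertex 0.264 -4.591 0.537
endloop
endfacet
facet normal -0.896 -0.268 -0.354
outer loop
vertex 0.264 -4.591 0.537
vertex -0.447 -2.983 1.119
vertex 0.05 -3.266 0.075
endloop
endfacet
facet normal 0.418 -0.238 -0.877
outer loop
vertex 0.05 -3.266 0.075
vertex 2.047 -4.057 1.241
vertex 0.264 -4.591 0.537
endloop
endfacet
facet normal -0.417 0.238 0.877
outer loop
vertex -0.233 -4.308 1.58
vertex 1.336 -2.449 1.823
vertex -0.447 -2.983 1.119
endloop
endfacet
facet normal 0.151 -0.934 0.325
outer loop
vertex 1.55 -3.774 2.285
vertex -0.233 -4.308 1.58
vertex 2.047 -4.057 1.241
endloop
endfacet
facet normal -0.418 0.238 0.877
outer loop
vertex 1.55 -3.774 2.285
vertex 1.336 -2.449 1.823
vertex -0.233 -4.308 1.58
endloop
endfacet
facet normal -0.151 0.934 -0.325
outer loop
vertex -0.447 -2.983 1.119
vertex 1.336 -2.449 1.823
vertex 0.05 -3.266 0.075
endloop
endfacet
facet normal 0.418 -0.238 -0.877
outer loop
vertex 1.833 -2.732 0.78
vertex 2.047 -4.057 1.241
vertex 0.05 -3.266 0.075
endloop
endfacet
facet normal -0.151 0.934 -0.325
outer loop
vertex 0.05 -3.266 0.075
vertex 1.336 -2.449 1.823
vertex 1.833 -2.732 0.78
endloop
endfacet
facet normal 0.896 0.268 0.354
outer loop
vertex 1.833 -2.732 0.78
vertex 1.55 -3.774 2.285
vertex 2.047 -4.057 1.241
endloop
endfacet
facet normal 0.896 0.268 0.354
outer loop
vertex 1.336 -2.449 1.823
vertex 1.55 -3.774 2.285
vertex 1.833 -2.732 0.78
endloop
endfacet

endsolid


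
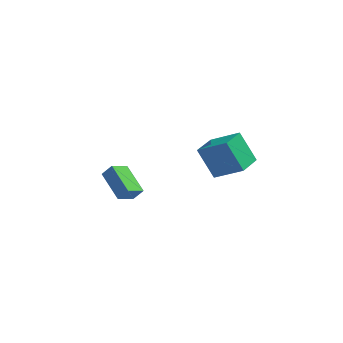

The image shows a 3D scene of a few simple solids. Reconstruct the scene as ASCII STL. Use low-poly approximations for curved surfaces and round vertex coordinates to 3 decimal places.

solid 
facet normal -0.813 0.193 -0.549
outer loop
vertex 1.243 0.575 2.588
vertex 1.646 1.844 2.438
vertex 2.116 0.128 1.138
endloop
endfacet
facet normal -0.300 -0.947 0.111
outer loop
vertex 3.514 -0.204 2.082
vertex 1.243 0.575 2.588
vertex 2.116 0.128 1.138
endloop
endfacet
facet normal -0.813 0.193 -0.549
outer loop
vertex 2.116 0.128 1.138
vertex 1.646 1.844 2.438
vertex 2.518 1.397 0.988
endloop
endfacet
facet normal 0.499 -0.256 -0.828
outer loop
vertex 2.518 1.397 0.988
vertex 3.514 -0.204 2.082
vertex 2.116 0.128 1.138
endloop
endfacet
facet normal -0.498 0.256 0.828
outer loop
vertex 1.243 0.575 2.588
vertex 3.044 1.512 3.382
vertex 1.646 1.844 2.438
endloop
endfacet
facet normal -0.300 -0.947 0.112
outer loop
vertex 2.642 0.243 3.532
vertex 1.243 0.575 2.588
vertex 3.514 -0.204 2.082
endloop
endfacet
facet normal -0.498 0.256 0.828
outer loop
vertex 2.642 0.243 3.532
vertex 3.044 1.512 3.382
vertex 1.243 0.575 2.588
endloop
endfacet
facet normal 0.300 0.947 -0.111
outer loop
vertex 1.646 1.844 2.438
vertex 3.044 1.512 3.382
vertex 2.518 1.397 0.988
endloop
endfacet
facet normal 0.498 -0.256 -0.828
outer loop
vertex 3.917 1.065 1.932
vertex 3.514 -0.204 2.082
vertex 2.518 1.397 0.988
endloop
endfacet
facet normal 0.300 0.947 -0.111
outer loop
vertex 2.518 1.397 0.988
vertex 3.044 1.512 3.382
vertex 3.917 1.065 1.932
endloop
endfacet
facet normal 0.813 -0.193 0.549
outer loop
vertex 3.917 1.065 1.932
vertex 2.642 0.243 3.532
vertex 3.514 -0.204 2.082
endloop
endfacet
facet normal 0.813 -0.193 0.549
outer loop
vertex 3.044 1.512 3.382
vertex 2.642 0.243 3.532
vertex 3.917 1.065 1.932
endloop
endfacet
facet normal -0.595 0.697 0.399
outer loop
vertex -3.459 3.509 -1.421
vertex -2.88 4.307 -1.952
vertex -3.951 3.448 -2.048
endloop
endfacet
facet normal -0.516 -0.713 0.475
outer loop
vertex -2.88 2.193 -2.768
vertex -3.459 3.509 -1.421
vertex -3.951 3.448 -2.048
endloop
endfacet
facet normal -0.595 0.697 0.399
outer loop
vertex -3.951 3.448 -2.048
vertex -2.88 4.307 -1.952
vertex -3.373 4.246 -2.58
endloop
endfacet
facet normal -0.616 -0.076 -0.784
outer loop
vertex -3.373 4.246 -2.58
vertex -2.88 2.193 -2.768
vertex -3.951 3.448 -2.048
endloop
endfacet
facet normal 0.616 0.075 0.784
outer loop
vertex -3.459 3.509 -1.421
vertex -1.809 3.052 -2.672
vertex -2.88 4.307 -1.952
endloop
endfacet
facet normal -0.516 -0.713 0.475
outer loop
vertex -2.387 2.254 -2.14
vertex -3.459 3.509 -1.421
vertex -2.88 2.193 -2.768
endloop
endfacet
facet normal 0.616 0.077 0.784
outer loop
vertex -2.387 2.254 -2.14
vertex -1.809 3.052 -2.672
vertex -3.459 3.509 -1.421
endloop
endfacet
facet normal 0.516 0.713 -0.475
outer loop
vertex -2.88 4.307 -1.952
vertex -1.809 3.052 -2.672
vertex -3.373 4.246 -2.58
endloop
endfacet
facet normal -0.615 -0.076 -0.785
outer loop
vertex -2.301 2.991 -3.299
vertex -2.88 2.193 -2.768
vertex -3.373 4.246 -2.58
endloop
endfacet
facet normal 0.516 0.713 -0.475
outer loop
vertex -3.373 4.246 -2.58
vertex -1.809 3.052 -2.672
vertex -2.301 2.991 -3.299
endloop
endfacet
facet normal 0.595 -0.697 -0.399
outer loop
vertex -2.301 2.991 -3.299
vertex -2.387 2.254 -2.14
vertex -2.88 2.193 -2.768
endloop
endfacet
facet normal 0.595 -0.697 -0.399
outer loop
vertex -1.809 3.052 -2.672
vertex -2.387 2.254 -2.14
vertex -2.301 2.991 -3.299
endloop
endfacet

endsolid


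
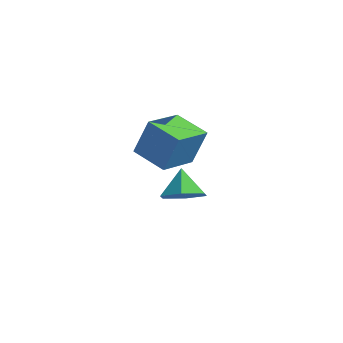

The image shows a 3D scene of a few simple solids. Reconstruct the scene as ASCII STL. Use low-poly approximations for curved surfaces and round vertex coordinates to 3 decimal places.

solid 
facet normal -0.964 0.121 0.235
outer loop
vertex -1.343 -1.587 2.04
vertex -1.231 0.156 1.602
vertex -1.782 -1.963 0.431
endloop
endfacet
facet normal -0.063 -0.968 0.243
outer loop
vertex -0.249 -2.156 0.058
vertex -1.343 -1.587 2.04
vertex -1.782 -1.963 0.431
endloop
endfacet
facet normal -0.964 0.121 0.235
outer loop
vertex -1.782 -1.963 0.431
vertex -1.231 0.156 1.602
vertex -1.67 -0.221 -0.007
endloop
endfacet
facet normal -0.257 -0.220 -0.941
outer loop
vertex -1.67 -0.221 -0.007
vertex -0.249 -2.156 0.058
vertex -1.782 -1.963 0.431
endloop
endfacet
facet normal 0.257 0.220 0.941
outer loop
vertex -1.343 -1.587 2.04
vertex 0.302 -0.037 1.229
vertex -1.231 0.156 1.602
endloop
endfacet
facet normal -0.062 -0.968 0.244
outer loop
vertex 0.19 -1.779 1.667
vertex -1.343 -1.587 2.04
vertex -0.249 -2.156 0.058
endloop
endfacet
facet normal 0.257 0.220 0.941
outer loop
vertex 0.19 -1.779 1.667
vertex 0.302 -0.037 1.229
vertex -1.343 -1.587 2.04
endloop
endfacet
facet normal 0.063 0.968 -0.244
outer loop
vertex -1.231 0.156 1.602
vertex 0.302 -0.037 1.229
vertex -1.67 -0.221 -0.007
endloop
endfacet
facet normal -0.257 -0.220 -0.941
outer loop
vertex -0.137 -0.413 -0.38
vertex -0.249 -2.156 0.058
vertex -1.67 -0.221 -0.007
endloop
endfacet
facet normal 0.062 0.968 -0.243
outer loop
vertex -1.67 -0.221 -0.007
vertex 0.302 -0.037 1.229
vertex -0.137 -0.413 -0.38
endloop
endfacet
facet normal 0.964 -0.121 -0.235
outer loop
vertex -0.137 -0.413 -0.38
vertex 0.19 -1.779 1.667
vertex -0.249 -2.156 0.058
endloop
endfacet
facet normal 0.964 -0.121 -0.235
outer loop
vertex 0.302 -0.037 1.229
vertex 0.19 -1.779 1.667
vertex -0.137 -0.413 -0.38
endloop
endfacet
facet normal 0.427 -0.498 -0.755
outer loop
vertex -1.102 2.045 -4.062
vertex -1.66 1.211 -3.828
vertex -2.027 1.906 -4.494
endloop
endfacet
facet normal -0.139 0.990 -0.021
outer loop
vertex -1.102 2.045 -4.062
vertex -2.027 1.906 -4.494
vertex -2.26 1.909 -2.772
endloop
endfacet
facet normal 0.428 -0.497 -0.755
outer loop
vertex -2.027 1.906 -4.494
vertex -1.66 1.211 -3.828
vertex -2.585 1.072 -4.261
endloop
endfacet
facet normal -0.840 0.530 -0.115
outer loop
vertex -2.027 1.906 -4.494
vertex -2.585 1.072 -4.261
vertex -2.26 1.909 -2.772
endloop
endfacet
facet normal 0.428 -0.498 -0.754
outer loop
vertex -2.585 1.072 -4.261
vertex -1.66 1.211 -3.828
vertex -2.218 0.378 -3.594
endloop
endfacet
facet normal -0.931 -0.193 0.311
outer loop
vertex -2.585 1.072 -4.261
vertex -2.218 0.378 -3.594
vertex -2.26 1.909 -2.772
endloop
endfacet
facet normal 0.428 -0.499 -0.754
outer loop
vertex -2.218 0.378 -3.594
vertex -1.66 1.211 -3.828
vertex -1.294 0.517 -3.161
endloop
endfacet
facet normal -0.321 -0.455 0.831
outer loop
vertex -2.218 0.378 -3.594
vertex -1.294 0.517 -3.161
vertex -2.26 1.909 -2.772
endloop
endfacet
facet normal 0.428 -0.499 -0.754
outer loop
vertex -1.294 0.517 -3.161
vertex -1.66 1.211 -3.828
vertex -0.736 1.35 -3.395
endloop
endfacet
facet normal 0.380 0.005 0.925
outer loop
vertex -1.294 0.517 -3.161
vertex -0.736 1.35 -3.395
vertex -2.26 1.909 -2.772
endloop
endfacet
facet normal 0.428 -0.498 -0.754
outer loop
vertex -0.736 1.35 -3.395
vertex -1.66 1.211 -3.828
vertex -1.102 2.045 -4.062
endloop
endfacet
facet normal 0.471 0.727 0.499
outer loop
vertex -0.736 1.35 -3.395
vertex -1.102 2.045 -4.062
vertex -2.26 1.909 -2.772
endloop
endfacet

endsolid


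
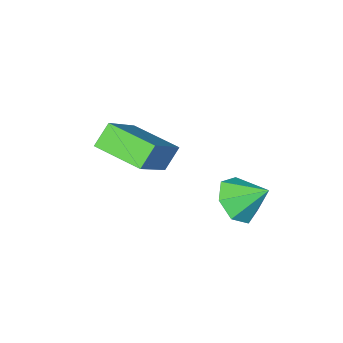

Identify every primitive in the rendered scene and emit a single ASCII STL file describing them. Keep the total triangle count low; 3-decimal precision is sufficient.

solid 
facet normal 0.470 -0.609 -0.639
outer loop
vertex -0.786 -0.345 -1.887
vertex -1.529 -0.457 -2.326
vertex -0.913 0.145 -2.447
endloop
endfacet
facet normal 0.481 0.711 0.513
outer loop
vertex -0.786 -0.345 -1.887
vertex -0.913 0.145 -2.447
vertex -2.111 0.297 -1.534
endloop
endfacet
facet normal 0.470 -0.609 -0.639
outer loop
vertex -0.913 0.145 -2.447
vertex -1.529 -0.457 -2.326
vertex -1.503 0.182 -2.916
endloop
endfacet
facet normal 0.095 0.995 -0.041
outer loop
vertex -0.913 0.145 -2.447
vertex -1.503 0.182 -2.916
vertex -2.111 0.297 -1.534
endloop
endfacet
facet normal 0.470 -0.609 -0.639
outer loop
vertex -1.503 0.182 -2.916
vertex -1.529 -0.457 -2.326
vertex -2.113 -0.263 -2.941
endloop
endfacet
facet normal -0.553 0.775 -0.308
outer loop
vertex -1.503 0.182 -2.916
vertex -2.113 -0.263 -2.941
vertex -2.111 0.297 -1.534
endloop
endfacet
facet normal 0.470 -0.609 -0.639
outer loop
vertex -2.113 -0.263 -2.941
vertex -1.529 -0.457 -2.326
vertex -2.283 -0.854 -2.503
endloop
endfacet
facet normal -0.973 0.217 -0.085
outer loop
vertex -2.113 -0.263 -2.941
vertex -2.283 -0.854 -2.503
vertex -2.111 0.297 -1.534
endloop
endfacet
facet normal 0.470 -0.608 -0.640
outer loop
vertex -2.283 -0.854 -2.503
vertex -1.529 -0.457 -2.326
vertex -1.884 -1.146 -1.932
endloop
endfacet
facet normal -0.849 -0.260 0.460
outer loop
vertex -2.283 -0.854 -2.503
vertex -1.884 -1.146 -1.932
vertex -2.111 0.297 -1.534
endloop
endfacet
facet normal 0.470 -0.608 -0.640
outer loop
vertex -1.884 -1.146 -1.932
vertex -1.529 -0.457 -2.326
vertex -1.218 -0.92 -1.658
endloop
endfacet
facet normal -0.276 -0.296 0.915
outer loop
vertex -1.884 -1.146 -1.932
vertex -1.218 -0.92 -1.658
vertex -2.111 0.297 -1.534
endloop
endfacet
facet normal 0.470 -0.608 -0.640
outer loop
vertex -1.218 -0.92 -1.658
vertex -1.529 -0.457 -2.326
vertex -0.786 -0.345 -1.887
endloop
endfacet
facet normal 0.316 0.136 0.939
outer loop
vertex -1.218 -0.92 -1.658
vertex -0.786 -0.345 -1.887
vertex -2.111 0.297 -1.534
endloop
endfacet
facet normal -0.645 -0.173 0.745
outer loop
vertex 2.027 -1.802 1.87
vertex 1.338 -0.383 1.603
vertex 0.688 -2.711 0.5
endloop
endfacet
facet normal 0.431 -0.887 0.167
outer loop
vertex 1.262 -2.557 -0.163
vertex 2.027 -1.802 1.87
vertex 0.688 -2.711 0.5
endloop
endfacet
facet normal -0.645 -0.173 0.745
outer loop
vertex 0.688 -2.711 0.5
vertex 1.338 -0.383 1.603
vertex -0.001 -1.292 0.233
endloop
endfacet
facet normal -0.632 -0.428 -0.646
outer loop
vertex -0.001 -1.292 0.233
vertex 1.262 -2.557 -0.163
vertex 0.688 -2.711 0.5
endloop
endfacet
facet normal 0.632 0.428 0.646
outer loop
vertex 2.027 -1.802 1.87
vertex 1.912 -0.229 0.94
vertex 1.338 -0.383 1.603
endloop
endfacet
facet normal 0.431 -0.887 0.167
outer loop
vertex 2.601 -1.648 1.207
vertex 2.027 -1.802 1.87
vertex 1.262 -2.557 -0.163
endloop
endfacet
facet normal 0.632 0.428 0.646
outer loop
vertex 2.601 -1.648 1.207
vertex 1.912 -0.229 0.94
vertex 2.027 -1.802 1.87
endloop
endfacet
facet normal -0.431 0.887 -0.167
outer loop
vertex 1.338 -0.383 1.603
vertex 1.912 -0.229 0.94
vertex -0.001 -1.292 0.233
endloop
endfacet
facet normal -0.632 -0.428 -0.646
outer loop
vertex 0.573 -1.138 -0.43
vertex 1.262 -2.557 -0.163
vertex -0.001 -1.292 0.233
endloop
endfacet
facet normal -0.431 0.887 -0.167
outer loop
vertex -0.001 -1.292 0.233
vertex 1.912 -0.229 0.94
vertex 0.573 -1.138 -0.43
endloop
endfacet
facet normal 0.645 0.173 -0.745
outer loop
vertex 0.573 -1.138 -0.43
vertex 2.601 -1.648 1.207
vertex 1.262 -2.557 -0.163
endloop
endfacet
facet normal 0.645 0.173 -0.745
outer loop
vertex 1.912 -0.229 0.94
vertex 2.601 -1.648 1.207
vertex 0.573 -1.138 -0.43
endloop
endfacet

endsolid


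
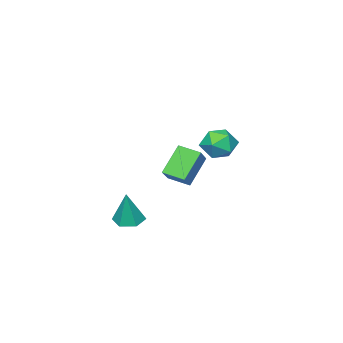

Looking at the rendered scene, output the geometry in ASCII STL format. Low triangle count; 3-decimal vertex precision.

solid 
facet normal -0.223 0.947 0.230
outer loop
vertex -0.903 4.387 1.665
vertex -1.861 4.086 1.977
vertex -1.066 4.106 2.665
endloop
endfacet
facet normal 0.476 0.823 0.309
outer loop
vertex -0.903 4.387 1.665
vertex -1.066 4.106 2.665
vertex -0.196 3.79 2.166
endloop
endfacet
facet normal 0.733 0.601 -0.319
outer loop
vertex -0.903 4.387 1.665
vertex -0.196 3.79 2.166
vertex -0.453 3.575 1.17
endloop
endfacet
facet normal 0.195 0.587 -0.786
outer loop
vertex -0.903 4.387 1.665
vertex -0.453 3.575 1.17
vertex -1.482 3.758 1.052
endloop
endfacet
facet normal -0.397 0.801 -0.447
outer loop
vertex -0.903 4.387 1.665
vertex -1.482 3.758 1.052
vertex -1.861 4.086 1.977
endloop
endfacet
facet normal 0.554 0.293 0.779
outer loop
vertex -0.196 3.79 2.166
vertex -1.066 4.106 2.665
vertex -0.718 3.122 2.788
endloop
endfacet
facet normal -0.576 0.494 0.651
outer loop
vertex -1.066 4.106 2.665
vertex -1.861 4.086 1.977
vertex -1.747 3.305 2.67
endloop
endfacet
facet normal -0.858 0.258 -0.443
outer loop
vertex -1.861 4.086 1.977
vertex -1.482 3.758 1.052
vertex -2.004 3.09 1.674
endloop
endfacet
facet normal 0.098 -0.089 -0.991
outer loop
vertex -1.482 3.758 1.052
vertex -0.453 3.575 1.17
vertex -1.134 2.774 1.175
endloop
endfacet
facet normal 0.970 -0.068 -0.236
outer loop
vertex -0.453 3.575 1.17
vertex -0.196 3.79 2.166
vertex -0.339 2.794 1.863
endloop
endfacet
facet normal -0.195 -0.587 0.786
outer loop
vertex -1.297 2.493 2.175
vertex -0.718 3.122 2.788
vertex -1.747 3.305 2.67
endloop
endfacet
facet normal -0.733 -0.601 0.319
outer loop
vertex -1.297 2.493 2.175
vertex -1.747 3.305 2.67
vertex -2.004 3.09 1.674
endloop
endfacet
facet normal -0.476 -0.823 -0.309
outer loop
vertex -1.297 2.493 2.175
vertex -2.004 3.09 1.674
vertex -1.134 2.774 1.175
endloop
endfacet
facet normal 0.223 -0.947 -0.230
outer loop
vertex -1.297 2.493 2.175
vertex -1.134 2.774 1.175
vertex -0.339 2.794 1.863
endloop
endfacet
facet normal 0.397 -0.801 0.447
outer loop
vertex -1.297 2.493 2.175
vertex -0.339 2.794 1.863
vertex -0.718 3.122 2.788
endloop
endfacet
facet normal -0.098 0.089 0.991
outer loop
vertex -1.747 3.305 2.67
vertex -0.718 3.122 2.788
vertex -1.066 4.106 2.665
endloop
endfacet
facet normal -0.970 0.068 0.236
outer loop
vertex -2.004 3.09 1.674
vertex -1.747 3.305 2.67
vertex -1.861 4.086 1.977
endloop
endfacet
facet normal -0.554 -0.293 -0.779
outer loop
vertex -1.134 2.774 1.175
vertex -2.004 3.09 1.674
vertex -1.482 3.758 1.052
endloop
endfacet
facet normal 0.576 -0.494 -0.651
outer loop
vertex -0.339 2.794 1.863
vertex -1.134 2.774 1.175
vertex -0.453 3.575 1.17
endloop
endfacet
facet normal 0.858 -0.258 0.443
outer loop
vertex -0.718 3.122 2.788
vertex -0.339 2.794 1.863
vertex -0.196 3.79 2.166
endloop
endfacet
facet normal -0.634 -0.018 0.773
outer loop
vertex -2.789 -0.854 0.18
vertex -3.206 0.336 -0.134
vertex -3.908 -1.492 -0.752
endloop
endfacet
facet normal 0.321 -0.916 0.242
outer loop
vertex -2.634 -1.456 -2.306
vertex -2.789 -0.854 0.18
vertex -3.908 -1.492 -0.752
endloop
endfacet
facet normal -0.634 -0.018 0.773
outer loop
vertex -3.908 -1.492 -0.752
vertex -3.206 0.336 -0.134
vertex -4.325 -0.301 -1.066
endloop
endfacet
facet normal -0.704 -0.401 -0.586
outer loop
vertex -4.325 -0.301 -1.066
vertex -2.634 -1.456 -2.306
vertex -3.908 -1.492 -0.752
endloop
endfacet
facet normal 0.704 0.401 0.586
outer loop
vertex -2.789 -0.854 0.18
vertex -1.932 0.372 -1.688
vertex -3.206 0.336 -0.134
endloop
endfacet
facet normal 0.320 -0.916 0.242
outer loop
vertex -1.515 -0.819 -1.374
vertex -2.789 -0.854 0.18
vertex -2.634 -1.456 -2.306
endloop
endfacet
facet normal 0.704 0.401 0.586
outer loop
vertex -1.515 -0.819 -1.374
vertex -1.932 0.372 -1.688
vertex -2.789 -0.854 0.18
endloop
endfacet
facet normal -0.320 0.916 -0.241
outer loop
vertex -3.206 0.336 -0.134
vertex -1.932 0.372 -1.688
vertex -4.325 -0.301 -1.066
endloop
endfacet
facet normal -0.704 -0.401 -0.586
outer loop
vertex -3.051 -0.266 -2.62
vertex -2.634 -1.456 -2.306
vertex -4.325 -0.301 -1.066
endloop
endfacet
facet normal -0.320 0.916 -0.242
outer loop
vertex -4.325 -0.301 -1.066
vertex -1.932 0.372 -1.688
vertex -3.051 -0.266 -2.62
endloop
endfacet
facet normal 0.634 0.018 -0.773
outer loop
vertex -3.051 -0.266 -2.62
vertex -1.515 -0.819 -1.374
vertex -2.634 -1.456 -2.306
endloop
endfacet
facet normal 0.634 0.018 -0.773
outer loop
vertex -1.932 0.372 -1.688
vertex -1.515 -0.819 -1.374
vertex -3.051 -0.266 -2.62
endloop
endfacet
facet normal -0.230 -0.130 -0.965
outer loop
vertex 3.752 0.809 -2.502
vertex 3.225 1.463 -2.465
vertex 4.031 1.583 -2.673
endloop
endfacet
facet normal 0.938 -0.299 0.178
outer loop
vertex 3.752 0.809 -2.502
vertex 4.031 1.583 -2.673
vertex 3.675 1.717 -0.575
endloop
endfacet
facet normal -0.229 -0.131 -0.965
outer loop
vertex 4.031 1.583 -2.673
vertex 3.225 1.463 -2.465
vertex 3.504 2.236 -2.636
endloop
endfacet
facet normal 0.777 0.622 0.092
outer loop
vertex 4.031 1.583 -2.673
vertex 3.504 2.236 -2.636
vertex 3.675 1.717 -0.575
endloop
endfacet
facet normal -0.230 -0.130 -0.964
outer loop
vertex 3.504 2.236 -2.636
vertex 3.225 1.463 -2.465
vertex 2.699 2.116 -2.428
endloop
endfacet
facet normal -0.079 0.965 0.250
outer loop
vertex 3.504 2.236 -2.636
vertex 2.699 2.116 -2.428
vertex 3.675 1.717 -0.575
endloop
endfacet
facet normal -0.229 -0.130 -0.965
outer loop
vertex 2.699 2.116 -2.428
vertex 3.225 1.463 -2.465
vertex 2.42 1.343 -2.258
endloop
endfacet
facet normal -0.778 0.389 0.493
outer loop
vertex 2.699 2.116 -2.428
vertex 2.42 1.343 -2.258
vertex 3.675 1.717 -0.575
endloop
endfacet
facet normal -0.229 -0.130 -0.965
outer loop
vertex 2.42 1.343 -2.258
vertex 3.225 1.463 -2.465
vertex 2.947 0.689 -2.295
endloop
endfacet
facet normal -0.618 -0.531 0.579
outer loop
vertex 2.42 1.343 -2.258
vertex 2.947 0.689 -2.295
vertex 3.675 1.717 -0.575
endloop
endfacet
facet normal -0.229 -0.130 -0.965
outer loop
vertex 2.947 0.689 -2.295
vertex 3.225 1.463 -2.465
vertex 3.752 0.809 -2.502
endloop
endfacet
facet normal 0.239 -0.875 0.422
outer loop
vertex 2.947 0.689 -2.295
vertex 3.752 0.809 -2.502
vertex 3.675 1.717 -0.575
endloop
endfacet

endsolid


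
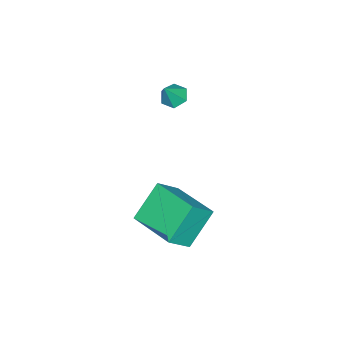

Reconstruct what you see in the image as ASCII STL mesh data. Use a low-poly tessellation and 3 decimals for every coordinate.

solid 
facet normal -0.666 0.184 0.723
outer loop
vertex 1.679 -2.454 -2.661
vertex 2.403 -0.468 -2.5
vertex 0.777 -2.049 -3.596
endloop
endfacet
facet normal -0.342 -0.937 -0.076
outer loop
vertex 2.017 -2.392 -4.94
vertex 1.679 -2.454 -2.661
vertex 0.777 -2.049 -3.596
endloop
endfacet
facet normal -0.666 0.185 0.722
outer loop
vertex 0.777 -2.049 -3.596
vertex 2.403 -0.468 -2.5
vertex 1.502 -0.063 -3.435
endloop
endfacet
facet normal -0.663 0.298 -0.687
outer loop
vertex 1.502 -0.063 -3.435
vertex 2.017 -2.392 -4.94
vertex 0.777 -2.049 -3.596
endloop
endfacet
facet normal 0.663 -0.297 0.687
outer loop
vertex 1.679 -2.454 -2.661
vertex 3.643 -0.811 -3.844
vertex 2.403 -0.468 -2.5
endloop
endfacet
facet normal -0.342 -0.937 -0.076
outer loop
vertex 2.918 -2.797 -4.005
vertex 1.679 -2.454 -2.661
vertex 2.017 -2.392 -4.94
endloop
endfacet
facet normal 0.663 -0.298 0.687
outer loop
vertex 2.918 -2.797 -4.005
vertex 3.643 -0.811 -3.844
vertex 1.679 -2.454 -2.661
endloop
endfacet
facet normal 0.342 0.937 0.076
outer loop
vertex 2.403 -0.468 -2.5
vertex 3.643 -0.811 -3.844
vertex 1.502 -0.063 -3.435
endloop
endfacet
facet normal -0.663 0.297 -0.687
outer loop
vertex 2.741 -0.406 -4.779
vertex 2.017 -2.392 -4.94
vertex 1.502 -0.063 -3.435
endloop
endfacet
facet normal 0.342 0.937 0.076
outer loop
vertex 1.502 -0.063 -3.435
vertex 3.643 -0.811 -3.844
vertex 2.741 -0.406 -4.779
endloop
endfacet
facet normal 0.667 -0.184 -0.722
outer loop
vertex 2.741 -0.406 -4.779
vertex 2.918 -2.797 -4.005
vertex 2.017 -2.392 -4.94
endloop
endfacet
facet normal 0.666 -0.185 -0.723
outer loop
vertex 3.643 -0.811 -3.844
vertex 2.918 -2.797 -4.005
vertex 2.741 -0.406 -4.779
endloop
endfacet
facet normal -0.555 0.074 -0.829
outer loop
vertex -0.319 -3.431 0.288
vertex -0.72 -3.099 0.586
vertex -0.262 -2.834 0.303
endloop
endfacet
facet normal 0.983 -0.090 -0.157
outer loop
vertex -0.319 -3.431 0.288
vertex -0.262 -2.834 0.303
vertex -0.1 -3.181 1.514
endloop
endfacet
facet normal -0.555 0.074 -0.829
outer loop
vertex -0.262 -2.834 0.303
vertex -0.72 -3.099 0.586
vertex -0.663 -2.501 0.601
endloop
endfacet
facet normal 0.684 0.721 0.115
outer loop
vertex -0.262 -2.834 0.303
vertex -0.663 -2.501 0.601
vertex -0.1 -3.181 1.514
endloop
endfacet
facet normal -0.553 0.074 -0.830
outer loop
vertex -0.663 -2.501 0.601
vertex -0.72 -3.099 0.586
vertex -1.121 -2.766 0.883
endloop
endfacet
facet normal -0.068 0.780 0.623
outer loop
vertex -0.663 -2.501 0.601
vertex -1.121 -2.766 0.883
vertex -0.1 -3.181 1.514
endloop
endfacet
facet normal -0.553 0.075 -0.830
outer loop
vertex -1.121 -2.766 0.883
vertex -0.72 -3.099 0.586
vertex -1.179 -3.363 0.868
endloop
endfacet
facet normal -0.517 0.029 0.855
outer loop
vertex -1.121 -2.766 0.883
vertex -1.179 -3.363 0.868
vertex -0.1 -3.181 1.514
endloop
endfacet
facet normal -0.552 0.074 -0.830
outer loop
vertex -1.179 -3.363 0.868
vertex -0.72 -3.099 0.586
vertex -0.777 -3.696 0.571
endloop
endfacet
facet normal -0.217 -0.783 0.583
outer loop
vertex -1.179 -3.363 0.868
vertex -0.777 -3.696 0.571
vertex -0.1 -3.181 1.514
endloop
endfacet
facet normal -0.555 0.074 -0.829
outer loop
vertex -0.777 -3.696 0.571
vertex -0.72 -3.099 0.586
vertex -0.319 -3.431 0.288
endloop
endfacet
facet normal 0.534 -0.842 0.076
outer loop
vertex -0.777 -3.696 0.571
vertex -0.319 -3.431 0.288
vertex -0.1 -3.181 1.514
endloop
endfacet

endsolid


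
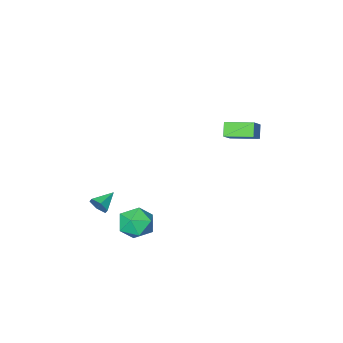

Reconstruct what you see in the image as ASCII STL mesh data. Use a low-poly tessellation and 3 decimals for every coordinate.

solid 
facet normal 0.907 0.199 -0.371
outer loop
vertex 3.948 -2.782 -1.998
vertex 3.659 -2.539 -2.575
vertex 3.782 -2.114 -2.046
endloop
endfacet
facet normal -0.059 0.057 0.997
outer loop
vertex 3.948 -2.782 -1.998
vertex 3.782 -2.114 -2.046
vertex 2.461 -2.801 -2.085
endloop
endfacet
facet normal 0.907 0.199 -0.371
outer loop
vertex 3.782 -2.114 -2.046
vertex 3.659 -2.539 -2.575
vertex 3.493 -1.871 -2.623
endloop
endfacet
facet normal -0.406 0.751 0.520
outer loop
vertex 3.782 -2.114 -2.046
vertex 3.493 -1.871 -2.623
vertex 2.461 -2.801 -2.085
endloop
endfacet
facet normal 0.907 0.199 -0.372
outer loop
vertex 3.493 -1.871 -2.623
vertex 3.659 -2.539 -2.575
vertex 3.369 -2.296 -3.152
endloop
endfacet
facet normal -0.721 0.613 -0.323
outer loop
vertex 3.493 -1.871 -2.623
vertex 3.369 -2.296 -3.152
vertex 2.461 -2.801 -2.085
endloop
endfacet
facet normal 0.907 0.199 -0.372
outer loop
vertex 3.369 -2.296 -3.152
vertex 3.659 -2.539 -2.575
vertex 3.535 -2.964 -3.104
endloop
endfacet
facet normal -0.689 -0.221 -0.691
outer loop
vertex 3.369 -2.296 -3.152
vertex 3.535 -2.964 -3.104
vertex 2.461 -2.801 -2.085
endloop
endfacet
facet normal 0.907 0.199 -0.372
outer loop
vertex 3.535 -2.964 -3.104
vertex 3.659 -2.539 -2.575
vertex 3.825 -3.207 -2.527
endloop
endfacet
facet normal -0.342 -0.915 -0.214
outer loop
vertex 3.535 -2.964 -3.104
vertex 3.825 -3.207 -2.527
vertex 2.461 -2.801 -2.085
endloop
endfacet
facet normal 0.907 0.199 -0.371
outer loop
vertex 3.825 -3.207 -2.527
vertex 3.659 -2.539 -2.575
vertex 3.948 -2.782 -1.998
endloop
endfacet
facet normal -0.027 -0.776 0.630
outer loop
vertex 3.825 -3.207 -2.527
vertex 3.948 -2.782 -1.998
vertex 2.461 -2.801 -2.085
endloop
endfacet
facet normal -0.627 0.762 0.164
outer loop
vertex -4.146 1.452 3.63
vertex -3.739 1.949 2.877
vertex -5.012 0.916 2.807
endloop
endfacet
facet normal -0.412 -0.502 0.760
outer loop
vertex -3.921 -0.409 2.523
vertex -4.146 1.452 3.63
vertex -5.012 0.916 2.807
endloop
endfacet
facet normal -0.627 0.762 0.164
outer loop
vertex -5.012 0.916 2.807
vertex -3.739 1.949 2.877
vertex -4.605 1.413 2.054
endloop
endfacet
facet normal -0.661 -0.410 -0.628
outer loop
vertex -4.605 1.413 2.054
vertex -3.921 -0.409 2.523
vertex -5.012 0.916 2.807
endloop
endfacet
facet normal 0.661 0.410 0.628
outer loop
vertex -4.146 1.452 3.63
vertex -2.648 0.624 2.593
vertex -3.739 1.949 2.877
endloop
endfacet
facet normal -0.412 -0.502 0.760
outer loop
vertex -3.055 0.127 3.346
vertex -4.146 1.452 3.63
vertex -3.921 -0.409 2.523
endloop
endfacet
facet normal 0.661 0.410 0.628
outer loop
vertex -3.055 0.127 3.346
vertex -2.648 0.624 2.593
vertex -4.146 1.452 3.63
endloop
endfacet
facet normal 0.412 0.502 -0.760
outer loop
vertex -3.739 1.949 2.877
vertex -2.648 0.624 2.593
vertex -4.605 1.413 2.054
endloop
endfacet
facet normal -0.661 -0.410 -0.628
outer loop
vertex -3.514 0.088 1.77
vertex -3.921 -0.409 2.523
vertex -4.605 1.413 2.054
endloop
endfacet
facet normal 0.412 0.502 -0.760
outer loop
vertex -4.605 1.413 2.054
vertex -2.648 0.624 2.593
vertex -3.514 0.088 1.77
endloop
endfacet
facet normal 0.627 -0.762 -0.164
outer loop
vertex -3.514 0.088 1.77
vertex -3.055 0.127 3.346
vertex -3.921 -0.409 2.523
endloop
endfacet
facet normal 0.627 -0.762 -0.164
outer loop
vertex -2.648 0.624 2.593
vertex -3.055 0.127 3.346
vertex -3.514 0.088 1.77
endloop
endfacet
facet normal -0.022 0.430 0.902
outer loop
vertex 2.894 1.6 -1.536
vertex 2.982 0.56 -1.038
vertex 3.936 1.158 -1.3
endloop
endfacet
facet normal 0.272 0.866 0.420
outer loop
vertex 2.894 1.6 -1.536
vertex 3.936 1.158 -1.3
vertex 3.753 1.703 -2.304
endloop
endfacet
facet normal -0.206 0.973 -0.100
outer loop
vertex 2.894 1.6 -1.536
vertex 3.753 1.703 -2.304
vertex 2.685 1.44 -2.662
endloop
endfacet
facet normal -0.794 0.605 0.061
outer loop
vertex 2.894 1.6 -1.536
vertex 2.685 1.44 -2.662
vertex 2.208 0.734 -1.88
endloop
endfacet
facet normal -0.681 0.269 0.681
outer loop
vertex 2.894 1.6 -1.536
vertex 2.208 0.734 -1.88
vertex 2.982 0.56 -1.038
endloop
endfacet
facet normal 0.835 0.533 0.137
outer loop
vertex 3.753 1.703 -2.304
vertex 3.936 1.158 -1.3
vertex 4.372 0.726 -2.28
endloop
endfacet
facet normal 0.360 -0.172 0.917
outer loop
vertex 3.936 1.158 -1.3
vertex 2.982 0.56 -1.038
vertex 3.895 0.02 -1.498
endloop
endfacet
facet normal -0.706 -0.434 0.560
outer loop
vertex 2.982 0.56 -1.038
vertex 2.208 0.734 -1.88
vertex 2.827 -0.243 -1.856
endloop
endfacet
facet normal -0.889 0.109 -0.444
outer loop
vertex 2.208 0.734 -1.88
vertex 2.685 1.44 -2.662
vertex 2.644 0.302 -2.86
endloop
endfacet
facet normal 0.062 0.706 -0.705
outer loop
vertex 2.685 1.44 -2.662
vertex 3.753 1.703 -2.304
vertex 3.598 0.9 -3.122
endloop
endfacet
facet normal 0.794 -0.605 -0.061
outer loop
vertex 3.686 -0.14 -2.624
vertex 4.372 0.726 -2.28
vertex 3.895 0.02 -1.498
endloop
endfacet
facet normal 0.206 -0.973 0.100
outer loop
vertex 3.686 -0.14 -2.624
vertex 3.895 0.02 -1.498
vertex 2.827 -0.243 -1.856
endloop
endfacet
facet normal -0.272 -0.866 -0.420
outer loop
vertex 3.686 -0.14 -2.624
vertex 2.827 -0.243 -1.856
vertex 2.644 0.302 -2.86
endloop
endfacet
facet normal 0.022 -0.430 -0.902
outer loop
vertex 3.686 -0.14 -2.624
vertex 2.644 0.302 -2.86
vertex 3.598 0.9 -3.122
endloop
endfacet
facet normal 0.681 -0.269 -0.681
outer loop
vertex 3.686 -0.14 -2.624
vertex 3.598 0.9 -3.122
vertex 4.372 0.726 -2.28
endloop
endfacet
facet normal 0.889 -0.109 0.444
outer loop
vertex 3.895 0.02 -1.498
vertex 4.372 0.726 -2.28
vertex 3.936 1.158 -1.3
endloop
endfacet
facet normal -0.062 -0.706 0.705
outer loop
vertex 2.827 -0.243 -1.856
vertex 3.895 0.02 -1.498
vertex 2.982 0.56 -1.038
endloop
endfacet
facet normal -0.835 -0.533 -0.137
outer loop
vertex 2.644 0.302 -2.86
vertex 2.827 -0.243 -1.856
vertex 2.208 0.734 -1.88
endloop
endfacet
facet normal -0.360 0.172 -0.917
outer loop
vertex 3.598 0.9 -3.122
vertex 2.644 0.302 -2.86
vertex 2.685 1.44 -2.662
endloop
endfacet
facet normal 0.706 0.434 -0.560
outer loop
vertex 4.372 0.726 -2.28
vertex 3.598 0.9 -3.122
vertex 3.753 1.703 -2.304
endloop
endfacet

endsolid


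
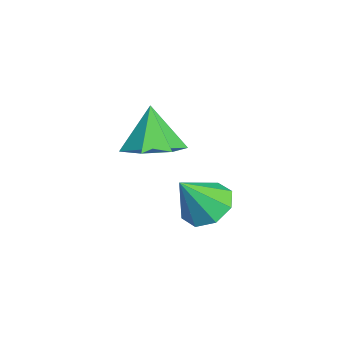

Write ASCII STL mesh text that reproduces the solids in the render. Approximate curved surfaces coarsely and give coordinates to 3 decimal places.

solid 
facet normal -0.196 0.536 -0.821
outer loop
vertex 2.746 -1.813 -2.746
vertex 2.168 -1.411 -2.345
vertex 2.962 -1.304 -2.465
endloop
endfacet
facet normal 0.904 -0.421 0.068
outer loop
vertex 2.746 -1.813 -2.746
vertex 2.962 -1.304 -2.465
vertex 2.452 -2.189 -1.155
endloop
endfacet
facet normal -0.196 0.536 -0.821
outer loop
vertex 2.962 -1.304 -2.465
vertex 2.168 -1.411 -2.345
vertex 2.712 -0.858 -2.114
endloop
endfacet
facet normal 0.884 0.147 0.443
outer loop
vertex 2.962 -1.304 -2.465
vertex 2.712 -0.858 -2.114
vertex 2.452 -2.189 -1.155
endloop
endfacet
facet normal -0.197 0.536 -0.821
outer loop
vertex 2.712 -0.858 -2.114
vertex 2.168 -1.411 -2.345
vertex 2.144 -0.736 -1.898
endloop
endfacet
facet normal 0.400 0.483 0.779
outer loop
vertex 2.712 -0.858 -2.114
vertex 2.144 -0.736 -1.898
vertex 2.452 -2.189 -1.155
endloop
endfacet
facet normal -0.196 0.537 -0.821
outer loop
vertex 2.144 -0.736 -1.898
vertex 2.168 -1.411 -2.345
vertex 1.59 -1.01 -1.945
endloop
endfacet
facet normal -0.269 0.393 0.879
outer loop
vertex 2.144 -0.736 -1.898
vertex 1.59 -1.01 -1.945
vertex 2.452 -2.189 -1.155
endloop
endfacet
facet normal -0.195 0.537 -0.821
outer loop
vertex 1.59 -1.01 -1.945
vertex 2.168 -1.411 -2.345
vertex 1.374 -1.518 -2.226
endloop
endfacet
facet normal -0.725 -0.071 0.685
outer loop
vertex 1.59 -1.01 -1.945
vertex 1.374 -1.518 -2.226
vertex 2.452 -2.189 -1.155
endloop
endfacet
facet normal -0.195 0.537 -0.821
outer loop
vertex 1.374 -1.518 -2.226
vertex 2.168 -1.411 -2.345
vertex 1.624 -1.964 -2.577
endloop
endfacet
facet normal -0.705 -0.638 0.309
outer loop
vertex 1.374 -1.518 -2.226
vertex 1.624 -1.964 -2.577
vertex 2.452 -2.189 -1.155
endloop
endfacet
facet normal -0.195 0.537 -0.821
outer loop
vertex 1.624 -1.964 -2.577
vertex 2.168 -1.411 -2.345
vertex 2.192 -2.086 -2.792
endloop
endfacet
facet normal -0.220 -0.975 -0.026
outer loop
vertex 1.624 -1.964 -2.577
vertex 2.192 -2.086 -2.792
vertex 2.452 -2.189 -1.155
endloop
endfacet
facet normal -0.196 0.537 -0.821
outer loop
vertex 2.192 -2.086 -2.792
vertex 2.168 -1.411 -2.345
vertex 2.746 -1.813 -2.746
endloop
endfacet
facet normal 0.447 -0.886 -0.127
outer loop
vertex 2.192 -2.086 -2.792
vertex 2.746 -1.813 -2.746
vertex 2.452 -2.189 -1.155
endloop
endfacet
facet normal 0.446 -0.027 -0.895
outer loop
vertex 3.256 -2.497 0.659
vertex 2.526 -2.889 0.307
vertex 2.715 -2.011 0.375
endloop
endfacet
facet normal 0.261 0.687 0.679
outer loop
vertex 3.256 -2.497 0.659
vertex 2.715 -2.011 0.375
vertex 1.914 -2.851 1.533
endloop
endfacet
facet normal 0.446 -0.027 -0.895
outer loop
vertex 2.715 -2.011 0.375
vertex 2.526 -2.889 0.307
vertex 2.031 -2.186 0.039
endloop
endfacet
facet normal -0.389 0.852 0.349
outer loop
vertex 2.715 -2.011 0.375
vertex 2.031 -2.186 0.039
vertex 1.914 -2.851 1.533
endloop
endfacet
facet normal 0.445 -0.028 -0.895
outer loop
vertex 2.031 -2.186 0.039
vertex 2.526 -2.889 0.307
vertex 1.72 -2.89 -0.094
endloop
endfacet
facet normal -0.917 0.386 0.100
outer loop
vertex 2.031 -2.186 0.039
vertex 1.72 -2.89 -0.094
vertex 1.914 -2.851 1.533
endloop
endfacet
facet normal 0.445 -0.026 -0.895
outer loop
vertex 1.72 -2.89 -0.094
vertex 2.526 -2.889 0.307
vertex 2.016 -3.593 0.074
endloop
endfacet
facet normal -0.925 -0.361 0.119
outer loop
vertex 1.72 -2.89 -0.094
vertex 2.016 -3.593 0.074
vertex 1.914 -2.851 1.533
endloop
endfacet
facet normal 0.446 -0.027 -0.894
outer loop
vertex 2.016 -3.593 0.074
vertex 2.526 -2.889 0.307
vertex 2.695 -3.766 0.418
endloop
endfacet
facet normal -0.408 -0.825 0.391
outer loop
vertex 2.016 -3.593 0.074
vertex 2.695 -3.766 0.418
vertex 1.914 -2.851 1.533
endloop
endfacet
facet normal 0.447 -0.027 -0.894
outer loop
vertex 2.695 -3.766 0.418
vertex 2.526 -2.889 0.307
vertex 3.247 -3.278 0.679
endloop
endfacet
facet normal 0.245 -0.658 0.712
outer loop
vertex 2.695 -3.766 0.418
vertex 3.247 -3.278 0.679
vertex 1.914 -2.851 1.533
endloop
endfacet
facet normal 0.446 -0.028 -0.894
outer loop
vertex 3.247 -3.278 0.679
vertex 2.526 -2.889 0.307
vertex 3.256 -2.497 0.659
endloop
endfacet
facet normal 0.543 0.015 0.840
outer loop
vertex 3.247 -3.278 0.679
vertex 3.256 -2.497 0.659
vertex 1.914 -2.851 1.533
endloop
endfacet

endsolid
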